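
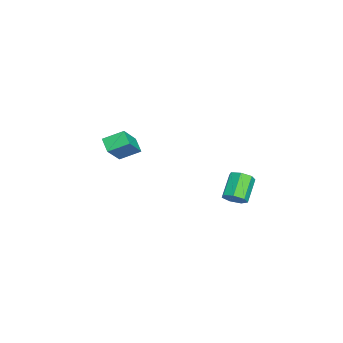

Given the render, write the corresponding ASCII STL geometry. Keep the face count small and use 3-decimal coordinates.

solid 
facet normal 0.770 -0.212 -0.602
outer loop
vertex 4.013 2.579 1.671
vertex 3.584 2.623 1.107
vertex 3.966 3.137 1.414
endloop
endfacet
facet normal 0.634 0.367 0.680
outer loop
vertex 4.013 2.579 1.671
vertex 3.966 3.137 1.414
vertex 2.805 2.913 2.617
endloop
endfacet
facet normal 0.634 0.367 0.680
outer loop
vertex 2.805 2.913 2.617
vertex 3.966 3.137 1.414
vertex 2.758 3.471 2.36
endloop
endfacet
facet normal -0.770 0.212 0.602
outer loop
vertex 2.805 2.913 2.617
vertex 2.758 3.471 2.36
vertex 2.376 2.957 2.053
endloop
endfacet
facet normal 0.770 -0.213 -0.602
outer loop
vertex 3.966 3.137 1.414
vertex 3.584 2.623 1.107
vertex 3.632 3.308 0.926
endloop
endfacet
facet normal 0.336 0.937 0.098
outer loop
vertex 3.966 3.137 1.414
vertex 3.632 3.308 0.926
vertex 2.758 3.471 2.36
endloop
endfacet
facet normal 0.336 0.937 0.098
outer loop
vertex 2.758 3.471 2.36
vertex 3.632 3.308 0.926
vertex 2.424 3.642 1.871
endloop
endfacet
facet normal -0.770 0.214 0.601
outer loop
vertex 2.758 3.471 2.36
vertex 2.424 3.642 1.871
vertex 2.376 2.957 2.053
endloop
endfacet
facet normal 0.769 -0.213 -0.602
outer loop
vertex 3.632 3.308 0.926
vertex 3.584 2.623 1.107
vertex 3.261 2.963 0.574
endloop
endfacet
facet normal -0.215 0.801 -0.558
outer loop
vertex 3.632 3.308 0.926
vertex 3.261 2.963 0.574
vertex 2.424 3.642 1.871
endloop
endfacet
facet normal -0.216 0.801 -0.559
outer loop
vertex 2.424 3.642 1.871
vertex 3.261 2.963 0.574
vertex 2.053 3.297 1.52
endloop
endfacet
facet normal -0.769 0.214 0.602
outer loop
vertex 2.424 3.642 1.871
vertex 2.053 3.297 1.52
vertex 2.376 2.957 2.053
endloop
endfacet
facet normal 0.770 -0.213 -0.602
outer loop
vertex 3.261 2.963 0.574
vertex 3.584 2.623 1.107
vertex 3.134 2.362 0.624
endloop
endfacet
facet normal -0.605 0.062 -0.794
outer loop
vertex 3.261 2.963 0.574
vertex 3.134 2.362 0.624
vertex 2.053 3.297 1.52
endloop
endfacet
facet normal -0.604 0.063 -0.794
outer loop
vertex 2.053 3.297 1.52
vertex 3.134 2.362 0.624
vertex 1.926 2.697 1.569
endloop
endfacet
facet normal -0.770 0.212 0.602
outer loop
vertex 2.053 3.297 1.52
vertex 1.926 2.697 1.569
vertex 2.376 2.957 2.053
endloop
endfacet
facet normal 0.770 -0.213 -0.602
outer loop
vertex 3.134 2.362 0.624
vertex 3.584 2.623 1.107
vertex 3.346 1.958 1.038
endloop
endfacet
facet normal -0.538 -0.724 -0.431
outer loop
vertex 3.134 2.362 0.624
vertex 3.346 1.958 1.038
vertex 1.926 2.697 1.569
endloop
endfacet
facet normal -0.538 -0.723 -0.433
outer loop
vertex 1.926 2.697 1.569
vertex 3.346 1.958 1.038
vertex 2.137 2.292 1.983
endloop
endfacet
facet normal -0.770 0.213 0.601
outer loop
vertex 1.926 2.697 1.569
vertex 2.137 2.292 1.983
vertex 2.376 2.957 2.053
endloop
endfacet
facet normal 0.770 -0.213 -0.602
outer loop
vertex 3.346 1.958 1.038
vertex 3.584 2.623 1.107
vertex 3.737 2.054 1.504
endloop
endfacet
facet normal -0.067 -0.965 0.255
outer loop
vertex 3.346 1.958 1.038
vertex 3.737 2.054 1.504
vertex 2.137 2.292 1.983
endloop
endfacet
facet normal -0.067 -0.965 0.255
outer loop
vertex 2.137 2.292 1.983
vertex 3.737 2.054 1.504
vertex 2.529 2.388 2.449
endloop
endfacet
facet normal -0.769 0.213 0.603
outer loop
vertex 2.137 2.292 1.983
vertex 2.529 2.388 2.449
vertex 2.376 2.957 2.053
endloop
endfacet
facet normal 0.770 -0.213 -0.602
outer loop
vertex 3.737 2.054 1.504
vertex 3.584 2.623 1.107
vertex 4.013 2.579 1.671
endloop
endfacet
facet normal 0.455 -0.478 0.751
outer loop
vertex 3.737 2.054 1.504
vertex 4.013 2.579 1.671
vertex 2.529 2.388 2.449
endloop
endfacet
facet normal 0.455 -0.479 0.750
outer loop
vertex 2.529 2.388 2.449
vertex 4.013 2.579 1.671
vertex 2.805 2.913 2.617
endloop
endfacet
facet normal -0.770 0.212 0.602
outer loop
vertex 2.529 2.388 2.449
vertex 2.805 2.913 2.617
vertex 2.376 2.957 2.053
endloop
endfacet
facet normal -0.648 0.245 -0.721
outer loop
vertex -4.996 -3.263 -0.146
vertex -4.255 -2.889 -0.685
vertex -4.806 -4.477 -0.729
endloop
endfacet
facet normal -0.749 -0.379 0.544
outer loop
vertex -3.445 -4.991 0.785
vertex -4.996 -3.263 -0.146
vertex -4.806 -4.477 -0.729
endloop
endfacet
facet normal -0.649 0.245 -0.721
outer loop
vertex -4.806 -4.477 -0.729
vertex -4.255 -2.889 -0.685
vertex -4.066 -4.103 -1.268
endloop
endfacet
facet normal 0.139 -0.893 -0.428
outer loop
vertex -4.066 -4.103 -1.268
vertex -3.445 -4.991 0.785
vertex -4.806 -4.477 -0.729
endloop
endfacet
facet normal -0.139 0.893 0.428
outer loop
vertex -4.996 -3.263 -0.146
vertex -2.894 -3.403 0.829
vertex -4.255 -2.889 -0.685
endloop
endfacet
facet normal -0.748 -0.378 0.545
outer loop
vertex -3.634 -3.777 1.368
vertex -4.996 -3.263 -0.146
vertex -3.445 -4.991 0.785
endloop
endfacet
facet normal -0.139 0.893 0.428
outer loop
vertex -3.634 -3.777 1.368
vertex -2.894 -3.403 0.829
vertex -4.996 -3.263 -0.146
endloop
endfacet
facet normal 0.749 0.378 -0.545
outer loop
vertex -4.255 -2.889 -0.685
vertex -2.894 -3.403 0.829
vertex -4.066 -4.103 -1.268
endloop
endfacet
facet normal 0.139 -0.893 -0.428
outer loop
vertex -2.704 -4.617 0.246
vertex -3.445 -4.991 0.785
vertex -4.066 -4.103 -1.268
endloop
endfacet
facet normal 0.748 0.379 -0.545
outer loop
vertex -4.066 -4.103 -1.268
vertex -2.894 -3.403 0.829
vertex -2.704 -4.617 0.246
endloop
endfacet
facet normal 0.648 -0.245 0.721
outer loop
vertex -2.704 -4.617 0.246
vertex -3.634 -3.777 1.368
vertex -3.445 -4.991 0.785
endloop
endfacet
facet normal 0.649 -0.245 0.721
outer loop
vertex -2.894 -3.403 0.829
vertex -3.634 -3.777 1.368
vertex -2.704 -4.617 0.246
endloop
endfacet

endsolid


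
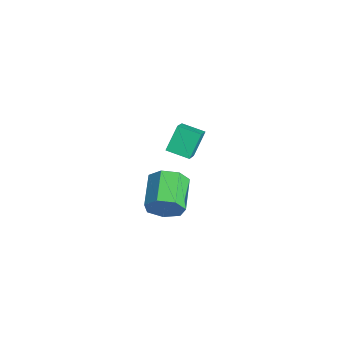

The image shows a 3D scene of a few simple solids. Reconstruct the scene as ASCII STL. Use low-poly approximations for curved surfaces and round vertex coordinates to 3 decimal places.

solid 
facet normal 0.870 -0.386 -0.307
outer loop
vertex 2.81 -3.501 3.18
vertex 2.366 -3.874 2.39
vertex 2.792 -2.998 2.495
endloop
endfacet
facet normal 0.493 0.708 0.507
outer loop
vertex 2.81 -3.501 3.18
vertex 2.792 -2.998 2.495
vertex 1.218 -2.794 3.741
endloop
endfacet
facet normal 0.493 0.706 0.508
outer loop
vertex 1.218 -2.794 3.741
vertex 2.792 -2.998 2.495
vertex 1.201 -2.29 3.056
endloop
endfacet
facet normal -0.870 0.387 0.306
outer loop
vertex 1.218 -2.794 3.741
vertex 1.201 -2.29 3.056
vertex 0.774 -3.166 2.95
endloop
endfacet
facet normal 0.870 -0.387 -0.306
outer loop
vertex 2.792 -2.998 2.495
vertex 2.366 -3.874 2.39
vertex 2.454 -3.154 1.73
endloop
endfacet
facet normal 0.292 0.904 -0.313
outer loop
vertex 2.792 -2.998 2.495
vertex 2.454 -3.154 1.73
vertex 1.201 -2.29 3.056
endloop
endfacet
facet normal 0.291 0.904 -0.313
outer loop
vertex 1.201 -2.29 3.056
vertex 2.454 -3.154 1.73
vertex 0.862 -2.446 2.291
endloop
endfacet
facet normal -0.870 0.387 0.307
outer loop
vertex 1.201 -2.29 3.056
vertex 0.862 -2.446 2.291
vertex 0.774 -3.166 2.95
endloop
endfacet
facet normal 0.870 -0.387 -0.307
outer loop
vertex 2.454 -3.154 1.73
vertex 2.366 -3.874 2.39
vertex 2.049 -3.852 1.463
endloop
endfacet
facet normal -0.130 0.419 -0.898
outer loop
vertex 2.454 -3.154 1.73
vertex 2.049 -3.852 1.463
vertex 0.862 -2.446 2.291
endloop
endfacet
facet normal -0.130 0.420 -0.898
outer loop
vertex 0.862 -2.446 2.291
vertex 2.049 -3.852 1.463
vertex 0.457 -3.145 2.023
endloop
endfacet
facet normal -0.870 0.387 0.306
outer loop
vertex 0.862 -2.446 2.291
vertex 0.457 -3.145 2.023
vertex 0.774 -3.166 2.95
endloop
endfacet
facet normal 0.870 -0.386 -0.307
outer loop
vertex 2.049 -3.852 1.463
vertex 2.366 -3.874 2.39
vertex 1.883 -4.567 1.893
endloop
endfacet
facet normal -0.453 -0.380 -0.807
outer loop
vertex 2.049 -3.852 1.463
vertex 1.883 -4.567 1.893
vertex 0.457 -3.145 2.023
endloop
endfacet
facet normal -0.453 -0.381 -0.806
outer loop
vertex 0.457 -3.145 2.023
vertex 1.883 -4.567 1.893
vertex 0.291 -3.859 2.454
endloop
endfacet
facet normal -0.870 0.387 0.306
outer loop
vertex 0.457 -3.145 2.023
vertex 0.291 -3.859 2.454
vertex 0.774 -3.166 2.95
endloop
endfacet
facet normal 0.870 -0.387 -0.306
outer loop
vertex 1.883 -4.567 1.893
vertex 2.366 -3.874 2.39
vertex 2.08 -4.759 2.697
endloop
endfacet
facet normal -0.435 -0.894 -0.107
outer loop
vertex 1.883 -4.567 1.893
vertex 2.08 -4.759 2.697
vertex 0.291 -3.859 2.454
endloop
endfacet
facet normal -0.435 -0.894 -0.107
outer loop
vertex 0.291 -3.859 2.454
vertex 2.08 -4.759 2.697
vertex 0.489 -4.052 3.258
endloop
endfacet
facet normal -0.870 0.386 0.307
outer loop
vertex 0.291 -3.859 2.454
vertex 0.489 -4.052 3.258
vertex 0.774 -3.166 2.95
endloop
endfacet
facet normal 0.870 -0.387 -0.306
outer loop
vertex 2.08 -4.759 2.697
vertex 2.366 -3.874 2.39
vertex 2.493 -4.285 3.27
endloop
endfacet
facet normal -0.089 -0.735 0.672
outer loop
vertex 2.08 -4.759 2.697
vertex 2.493 -4.285 3.27
vertex 0.489 -4.052 3.258
endloop
endfacet
facet normal -0.089 -0.735 0.672
outer loop
vertex 0.489 -4.052 3.258
vertex 2.493 -4.285 3.27
vertex 0.901 -3.578 3.831
endloop
endfacet
facet normal -0.870 0.386 0.306
outer loop
vertex 0.489 -4.052 3.258
vertex 0.901 -3.578 3.831
vertex 0.774 -3.166 2.95
endloop
endfacet
facet normal 0.870 -0.387 -0.306
outer loop
vertex 2.493 -4.285 3.27
vertex 2.366 -3.874 2.39
vertex 2.81 -3.501 3.18
endloop
endfacet
facet normal 0.323 -0.022 0.946
outer loop
vertex 2.493 -4.285 3.27
vertex 2.81 -3.501 3.18
vertex 0.901 -3.578 3.831
endloop
endfacet
facet normal 0.323 -0.022 0.946
outer loop
vertex 0.901 -3.578 3.831
vertex 2.81 -3.501 3.18
vertex 1.218 -2.794 3.741
endloop
endfacet
facet normal -0.870 0.387 0.306
outer loop
vertex 0.901 -3.578 3.831
vertex 1.218 -2.794 3.741
vertex 0.774 -3.166 2.95
endloop
endfacet
facet normal -0.383 0.520 0.764
outer loop
vertex -3.974 -1.199 2.203
vertex -3.22 -0.22 1.914
vertex -5.17 -0.58 1.182
endloop
endfacet
facet normal -0.594 -0.772 0.227
outer loop
vertex -4.58 -1.38 0.006
vertex -3.974 -1.199 2.203
vertex -5.17 -0.58 1.182
endloop
endfacet
facet normal -0.383 0.520 0.764
outer loop
vertex -5.17 -0.58 1.182
vertex -3.22 -0.22 1.914
vertex -4.415 0.4 0.893
endloop
endfacet
facet normal -0.707 0.367 -0.604
outer loop
vertex -4.415 0.4 0.893
vertex -4.58 -1.38 0.006
vertex -5.17 -0.58 1.182
endloop
endfacet
facet normal 0.707 -0.367 0.604
outer loop
vertex -3.974 -1.199 2.203
vertex -2.63 -1.02 0.738
vertex -3.22 -0.22 1.914
endloop
endfacet
facet normal -0.595 -0.771 0.228
outer loop
vertex -3.385 -2.0 1.027
vertex -3.974 -1.199 2.203
vertex -4.58 -1.38 0.006
endloop
endfacet
facet normal 0.707 -0.367 0.604
outer loop
vertex -3.385 -2.0 1.027
vertex -2.63 -1.02 0.738
vertex -3.974 -1.199 2.203
endloop
endfacet
facet normal 0.594 0.772 -0.227
outer loop
vertex -3.22 -0.22 1.914
vertex -2.63 -1.02 0.738
vertex -4.415 0.4 0.893
endloop
endfacet
facet normal -0.708 0.367 -0.604
outer loop
vertex -3.826 -0.401 -0.283
vertex -4.58 -1.38 0.006
vertex -4.415 0.4 0.893
endloop
endfacet
facet normal 0.594 0.772 -0.228
outer loop
vertex -4.415 0.4 0.893
vertex -2.63 -1.02 0.738
vertex -3.826 -0.401 -0.283
endloop
endfacet
facet normal 0.383 -0.520 -0.764
outer loop
vertex -3.826 -0.401 -0.283
vertex -3.385 -2.0 1.027
vertex -4.58 -1.38 0.006
endloop
endfacet
facet normal 0.383 -0.520 -0.764
outer loop
vertex -2.63 -1.02 0.738
vertex -3.385 -2.0 1.027
vertex -3.826 -0.401 -0.283
endloop
endfacet

endsolid


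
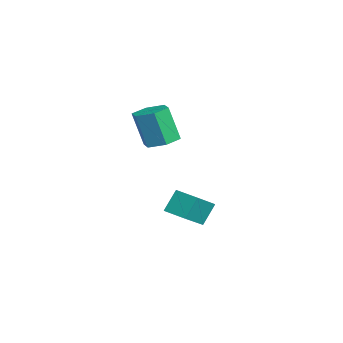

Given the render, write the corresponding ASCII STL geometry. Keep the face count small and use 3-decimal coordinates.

solid 
facet normal -0.752 -0.648 0.117
outer loop
vertex -2.745 -2.211 -2.056
vertex -3.954 -1.019 -3.223
vertex -2.299 -2.949 -3.272
endloop
endfacet
facet normal 0.587 -0.578 0.566
outer loop
vertex -1.246 -2.041 -3.437
vertex -2.745 -2.211 -2.056
vertex -2.299 -2.949 -3.272
endloop
endfacet
facet normal -0.752 -0.648 0.117
outer loop
vertex -2.299 -2.949 -3.272
vertex -3.954 -1.019 -3.223
vertex -3.508 -1.757 -4.439
endloop
endfacet
facet normal 0.299 -0.495 -0.816
outer loop
vertex -3.508 -1.757 -4.439
vertex -1.246 -2.041 -3.437
vertex -2.299 -2.949 -3.272
endloop
endfacet
facet normal -0.299 0.495 0.816
outer loop
vertex -2.745 -2.211 -2.056
vertex -2.901 -0.111 -3.388
vertex -3.954 -1.019 -3.223
endloop
endfacet
facet normal 0.587 -0.578 0.566
outer loop
vertex -1.692 -1.303 -2.221
vertex -2.745 -2.211 -2.056
vertex -1.246 -2.041 -3.437
endloop
endfacet
facet normal -0.299 0.495 0.816
outer loop
vertex -1.692 -1.303 -2.221
vertex -2.901 -0.111 -3.388
vertex -2.745 -2.211 -2.056
endloop
endfacet
facet normal -0.587 0.578 -0.566
outer loop
vertex -3.954 -1.019 -3.223
vertex -2.901 -0.111 -3.388
vertex -3.508 -1.757 -4.439
endloop
endfacet
facet normal 0.299 -0.495 -0.816
outer loop
vertex -2.455 -0.849 -4.604
vertex -1.246 -2.041 -3.437
vertex -3.508 -1.757 -4.439
endloop
endfacet
facet normal -0.587 0.578 -0.566
outer loop
vertex -3.508 -1.757 -4.439
vertex -2.901 -0.111 -3.388
vertex -2.455 -0.849 -4.604
endloop
endfacet
facet normal 0.752 0.648 -0.117
outer loop
vertex -2.455 -0.849 -4.604
vertex -1.692 -1.303 -2.221
vertex -1.246 -2.041 -3.437
endloop
endfacet
facet normal 0.752 0.648 -0.117
outer loop
vertex -2.901 -0.111 -3.388
vertex -1.692 -1.303 -2.221
vertex -2.455 -0.849 -4.604
endloop
endfacet
facet normal 0.191 0.249 -0.949
outer loop
vertex -1.563 -2.959 1.794
vertex -2.563 -2.969 1.59
vertex -2.115 -2.109 1.906
endloop
endfacet
facet normal 0.819 0.493 0.295
outer loop
vertex -1.563 -2.959 1.794
vertex -2.115 -2.109 1.906
vertex -1.978 -3.501 3.854
endloop
endfacet
facet normal 0.819 0.493 0.294
outer loop
vertex -1.978 -3.501 3.854
vertex -2.115 -2.109 1.906
vertex -2.53 -2.65 3.966
endloop
endfacet
facet normal -0.191 -0.249 0.949
outer loop
vertex -1.978 -3.501 3.854
vertex -2.53 -2.65 3.966
vertex -2.977 -3.511 3.65
endloop
endfacet
facet normal 0.191 0.249 -0.949
outer loop
vertex -2.115 -2.109 1.906
vertex -2.563 -2.969 1.59
vertex -3.115 -2.119 1.702
endloop
endfacet
facet normal -0.059 0.968 0.242
outer loop
vertex -2.115 -2.109 1.906
vertex -3.115 -2.119 1.702
vertex -2.53 -2.65 3.966
endloop
endfacet
facet normal -0.059 0.968 0.242
outer loop
vertex -2.53 -2.65 3.966
vertex -3.115 -2.119 1.702
vertex -3.529 -2.66 3.762
endloop
endfacet
facet normal -0.191 -0.249 0.949
outer loop
vertex -2.53 -2.65 3.966
vertex -3.529 -2.66 3.762
vertex -2.977 -3.511 3.65
endloop
endfacet
facet normal 0.191 0.249 -0.949
outer loop
vertex -3.115 -2.119 1.702
vertex -2.563 -2.969 1.59
vertex -3.562 -2.979 1.386
endloop
endfacet
facet normal -0.878 0.475 -0.052
outer loop
vertex -3.115 -2.119 1.702
vertex -3.562 -2.979 1.386
vertex -3.529 -2.66 3.762
endloop
endfacet
facet normal -0.878 0.476 -0.052
outer loop
vertex -3.529 -2.66 3.762
vertex -3.562 -2.979 1.386
vertex -3.977 -3.521 3.446
endloop
endfacet
facet normal -0.191 -0.249 0.949
outer loop
vertex -3.529 -2.66 3.762
vertex -3.977 -3.521 3.446
vertex -2.977 -3.511 3.65
endloop
endfacet
facet normal 0.191 0.249 -0.949
outer loop
vertex -3.562 -2.979 1.386
vertex -2.563 -2.969 1.59
vertex -3.01 -3.83 1.274
endloop
endfacet
facet normal -0.819 -0.492 -0.295
outer loop
vertex -3.562 -2.979 1.386
vertex -3.01 -3.83 1.274
vertex -3.977 -3.521 3.446
endloop
endfacet
facet normal -0.819 -0.493 -0.294
outer loop
vertex -3.977 -3.521 3.446
vertex -3.01 -3.83 1.274
vertex -3.425 -4.371 3.334
endloop
endfacet
facet normal -0.191 -0.249 0.949
outer loop
vertex -3.977 -3.521 3.446
vertex -3.425 -4.371 3.334
vertex -2.977 -3.511 3.65
endloop
endfacet
facet normal 0.191 0.249 -0.949
outer loop
vertex -3.01 -3.83 1.274
vertex -2.563 -2.969 1.59
vertex -2.011 -3.82 1.478
endloop
endfacet
facet normal 0.059 -0.968 -0.242
outer loop
vertex -3.01 -3.83 1.274
vertex -2.011 -3.82 1.478
vertex -3.425 -4.371 3.334
endloop
endfacet
facet normal 0.059 -0.968 -0.242
outer loop
vertex -3.425 -4.371 3.334
vertex -2.011 -3.82 1.478
vertex -2.425 -4.361 3.538
endloop
endfacet
facet normal -0.191 -0.249 0.949
outer loop
vertex -3.425 -4.371 3.334
vertex -2.425 -4.361 3.538
vertex -2.977 -3.511 3.65
endloop
endfacet
facet normal 0.191 0.249 -0.949
outer loop
vertex -2.011 -3.82 1.478
vertex -2.563 -2.969 1.59
vertex -1.563 -2.959 1.794
endloop
endfacet
facet normal 0.878 -0.476 0.052
outer loop
vertex -2.011 -3.82 1.478
vertex -1.563 -2.959 1.794
vertex -2.425 -4.361 3.538
endloop
endfacet
facet normal 0.878 -0.475 0.052
outer loop
vertex -2.425 -4.361 3.538
vertex -1.563 -2.959 1.794
vertex -1.978 -3.501 3.854
endloop
endfacet
facet normal -0.191 -0.249 0.949
outer loop
vertex -2.425 -4.361 3.538
vertex -1.978 -3.501 3.854
vertex -2.977 -3.511 3.65
endloop
endfacet

endsolid


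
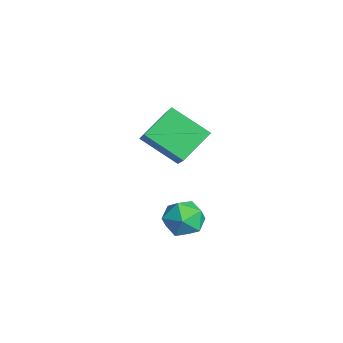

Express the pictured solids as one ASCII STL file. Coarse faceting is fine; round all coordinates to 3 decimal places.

solid 
facet normal -0.139 0.398 0.907
outer loop
vertex -1.97 1.482 -0.933
vertex -1.51 0.912 -0.612
vertex -1.182 1.596 -0.862
endloop
endfacet
facet normal -0.166 0.901 0.402
outer loop
vertex -1.97 1.482 -0.933
vertex -1.182 1.596 -0.862
vertex -1.561 1.823 -1.528
endloop
endfacet
facet normal -0.686 0.725 -0.056
outer loop
vertex -1.97 1.482 -0.933
vertex -1.561 1.823 -1.528
vertex -2.123 1.279 -1.69
endloop
endfacet
facet normal -0.979 0.114 0.167
outer loop
vertex -1.97 1.482 -0.933
vertex -2.123 1.279 -1.69
vertex -2.092 0.716 -1.124
endloop
endfacet
facet normal -0.641 -0.088 0.762
outer loop
vertex -1.97 1.482 -0.933
vertex -2.092 0.716 -1.124
vertex -1.51 0.912 -0.612
endloop
endfacet
facet normal 0.452 0.891 0.047
outer loop
vertex -1.561 1.823 -1.528
vertex -1.182 1.596 -0.862
vertex -0.848 1.464 -1.576
endloop
endfacet
facet normal 0.497 0.077 0.864
outer loop
vertex -1.182 1.596 -0.862
vertex -1.51 0.912 -0.612
vertex -0.817 0.901 -1.01
endloop
endfacet
facet normal -0.315 -0.710 0.630
outer loop
vertex -1.51 0.912 -0.612
vertex -2.092 0.716 -1.124
vertex -1.379 0.357 -1.172
endloop
endfacet
facet normal -0.862 -0.382 -0.333
outer loop
vertex -2.092 0.716 -1.124
vertex -2.123 1.279 -1.69
vertex -1.758 0.584 -1.838
endloop
endfacet
facet normal -0.388 0.608 -0.693
outer loop
vertex -2.123 1.279 -1.69
vertex -1.561 1.823 -1.528
vertex -1.43 1.268 -2.088
endloop
endfacet
facet normal 0.979 -0.114 -0.167
outer loop
vertex -0.97 0.698 -1.767
vertex -0.848 1.464 -1.576
vertex -0.817 0.901 -1.01
endloop
endfacet
facet normal 0.686 -0.725 0.056
outer loop
vertex -0.97 0.698 -1.767
vertex -0.817 0.901 -1.01
vertex -1.379 0.357 -1.172
endloop
endfacet
facet normal 0.166 -0.901 -0.402
outer loop
vertex -0.97 0.698 -1.767
vertex -1.379 0.357 -1.172
vertex -1.758 0.584 -1.838
endloop
endfacet
facet normal 0.139 -0.398 -0.907
outer loop
vertex -0.97 0.698 -1.767
vertex -1.758 0.584 -1.838
vertex -1.43 1.268 -2.088
endloop
endfacet
facet normal 0.641 0.088 -0.762
outer loop
vertex -0.97 0.698 -1.767
vertex -1.43 1.268 -2.088
vertex -0.848 1.464 -1.576
endloop
endfacet
facet normal 0.862 0.382 0.333
outer loop
vertex -0.817 0.901 -1.01
vertex -0.848 1.464 -1.576
vertex -1.182 1.596 -0.862
endloop
endfacet
facet normal 0.388 -0.608 0.693
outer loop
vertex -1.379 0.357 -1.172
vertex -0.817 0.901 -1.01
vertex -1.51 0.912 -0.612
endloop
endfacet
facet normal -0.452 -0.891 -0.047
outer loop
vertex -1.758 0.584 -1.838
vertex -1.379 0.357 -1.172
vertex -2.092 0.716 -1.124
endloop
endfacet
facet normal -0.497 -0.077 -0.864
outer loop
vertex -1.43 1.268 -2.088
vertex -1.758 0.584 -1.838
vertex -2.123 1.279 -1.69
endloop
endfacet
facet normal 0.315 0.710 -0.630
outer loop
vertex -0.848 1.464 -1.576
vertex -1.43 1.268 -2.088
vertex -1.561 1.823 -1.528
endloop
endfacet
facet normal -0.488 -0.684 0.542
outer loop
vertex -1.947 -0.064 2.461
vertex -2.483 0.939 3.243
vertex -3.19 0.041 1.474
endloop
endfacet
facet normal 0.388 -0.727 -0.566
outer loop
vertex -2.417 1.121 0.617
vertex -1.947 -0.064 2.461
vertex -3.19 0.041 1.474
endloop
endfacet
facet normal -0.489 -0.683 0.542
outer loop
vertex -3.19 0.041 1.474
vertex -2.483 0.939 3.243
vertex -3.725 1.045 2.256
endloop
endfacet
facet normal -0.781 0.067 -0.620
outer loop
vertex -3.725 1.045 2.256
vertex -2.417 1.121 0.617
vertex -3.19 0.041 1.474
endloop
endfacet
facet normal 0.781 -0.067 0.621
outer loop
vertex -1.947 -0.064 2.461
vertex -1.71 2.019 2.386
vertex -2.483 0.939 3.243
endloop
endfacet
facet normal 0.388 -0.727 -0.566
outer loop
vertex -1.175 1.015 1.604
vertex -1.947 -0.064 2.461
vertex -2.417 1.121 0.617
endloop
endfacet
facet normal 0.782 -0.067 0.620
outer loop
vertex -1.175 1.015 1.604
vertex -1.71 2.019 2.386
vertex -1.947 -0.064 2.461
endloop
endfacet
facet normal -0.388 0.727 0.566
outer loop
vertex -2.483 0.939 3.243
vertex -1.71 2.019 2.386
vertex -3.725 1.045 2.256
endloop
endfacet
facet normal -0.781 0.066 -0.621
outer loop
vertex -2.953 2.124 1.399
vertex -2.417 1.121 0.617
vertex -3.725 1.045 2.256
endloop
endfacet
facet normal -0.388 0.727 0.566
outer loop
vertex -3.725 1.045 2.256
vertex -1.71 2.019 2.386
vertex -2.953 2.124 1.399
endloop
endfacet
facet normal 0.489 0.684 -0.542
outer loop
vertex -2.953 2.124 1.399
vertex -1.175 1.015 1.604
vertex -2.417 1.121 0.617
endloop
endfacet
facet normal 0.489 0.683 -0.543
outer loop
vertex -1.71 2.019 2.386
vertex -1.175 1.015 1.604
vertex -2.953 2.124 1.399
endloop
endfacet

endsolid


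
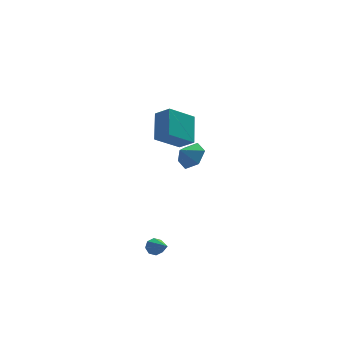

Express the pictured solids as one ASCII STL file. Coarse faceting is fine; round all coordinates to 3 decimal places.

solid 
facet normal -0.535 0.589 -0.606
outer loop
vertex -0.884 1.641 3.919
vertex 0.7 1.882 2.755
vertex -1.427 0.051 2.851
endloop
endfacet
facet normal -0.800 -0.121 0.587
outer loop
vertex -0.78 -0.662 3.585
vertex -0.884 1.641 3.919
vertex -1.427 0.051 2.851
endloop
endfacet
facet normal -0.535 0.589 -0.606
outer loop
vertex -1.427 0.051 2.851
vertex 0.7 1.882 2.755
vertex 0.157 0.292 1.688
endloop
endfacet
facet normal -0.272 -0.799 -0.536
outer loop
vertex 0.157 0.292 1.688
vertex -0.78 -0.662 3.585
vertex -1.427 0.051 2.851
endloop
endfacet
facet normal 0.272 0.799 0.536
outer loop
vertex -0.884 1.641 3.919
vertex 1.347 1.169 3.489
vertex 0.7 1.882 2.755
endloop
endfacet
facet normal -0.800 -0.121 0.588
outer loop
vertex -0.237 0.928 4.652
vertex -0.884 1.641 3.919
vertex -0.78 -0.662 3.585
endloop
endfacet
facet normal 0.272 0.799 0.537
outer loop
vertex -0.237 0.928 4.652
vertex 1.347 1.169 3.489
vertex -0.884 1.641 3.919
endloop
endfacet
facet normal 0.800 0.121 -0.588
outer loop
vertex 0.7 1.882 2.755
vertex 1.347 1.169 3.489
vertex 0.157 0.292 1.688
endloop
endfacet
facet normal -0.273 -0.799 -0.536
outer loop
vertex 0.804 -0.421 2.421
vertex -0.78 -0.662 3.585
vertex 0.157 0.292 1.688
endloop
endfacet
facet normal 0.800 0.122 -0.588
outer loop
vertex 0.157 0.292 1.688
vertex 1.347 1.169 3.489
vertex 0.804 -0.421 2.421
endloop
endfacet
facet normal 0.535 -0.589 0.606
outer loop
vertex 0.804 -0.421 2.421
vertex -0.237 0.928 4.652
vertex -0.78 -0.662 3.585
endloop
endfacet
facet normal 0.534 -0.589 0.606
outer loop
vertex 1.347 1.169 3.489
vertex -0.237 0.928 4.652
vertex 0.804 -0.421 2.421
endloop
endfacet
facet normal -0.121 0.799 -0.590
outer loop
vertex -1.797 -2.988 -4.121
vertex -2.381 -3.019 -4.043
vertex -1.936 -2.747 -3.766
endloop
endfacet
facet normal 0.942 0.056 0.331
outer loop
vertex -1.797 -2.988 -4.121
vertex -1.936 -2.747 -3.766
vertex -2.139 -4.601 -2.877
endloop
endfacet
facet normal -0.123 0.800 -0.588
outer loop
vertex -1.936 -2.747 -3.766
vertex -2.381 -3.019 -4.043
vertex -2.336 -2.666 -3.572
endloop
endfacet
facet normal 0.465 0.341 0.817
outer loop
vertex -1.936 -2.747 -3.766
vertex -2.336 -2.666 -3.572
vertex -2.139 -4.601 -2.877
endloop
endfacet
facet normal -0.122 0.800 -0.588
outer loop
vertex -2.336 -2.666 -3.572
vertex -2.381 -3.019 -4.043
vertex -2.762 -2.791 -3.654
endloop
endfacet
facet normal -0.265 0.302 0.916
outer loop
vertex -2.336 -2.666 -3.572
vertex -2.762 -2.791 -3.654
vertex -2.139 -4.601 -2.877
endloop
endfacet
facet normal -0.122 0.800 -0.588
outer loop
vertex -2.762 -2.791 -3.654
vertex -2.381 -3.019 -4.043
vertex -2.965 -3.05 -3.964
endloop
endfacet
facet normal -0.821 -0.038 0.570
outer loop
vertex -2.762 -2.791 -3.654
vertex -2.965 -3.05 -3.964
vertex -2.139 -4.601 -2.877
endloop
endfacet
facet normal -0.122 0.800 -0.587
outer loop
vertex -2.965 -3.05 -3.964
vertex -2.381 -3.019 -4.043
vertex -2.825 -3.29 -4.32
endloop
endfacet
facet normal -0.876 -0.481 -0.020
outer loop
vertex -2.965 -3.05 -3.964
vertex -2.825 -3.29 -4.32
vertex -2.139 -4.601 -2.877
endloop
endfacet
facet normal -0.120 0.799 -0.589
outer loop
vertex -2.825 -3.29 -4.32
vertex -2.381 -3.019 -4.043
vertex -2.425 -3.372 -4.513
endloop
endfacet
facet normal -0.400 -0.765 -0.505
outer loop
vertex -2.825 -3.29 -4.32
vertex -2.425 -3.372 -4.513
vertex -2.139 -4.601 -2.877
endloop
endfacet
facet normal -0.121 0.799 -0.589
outer loop
vertex -2.425 -3.372 -4.513
vertex -2.381 -3.019 -4.043
vertex -1.999 -3.247 -4.431
endloop
endfacet
facet normal 0.329 -0.726 -0.603
outer loop
vertex -2.425 -3.372 -4.513
vertex -1.999 -3.247 -4.431
vertex -2.139 -4.601 -2.877
endloop
endfacet
facet normal -0.121 0.799 -0.589
outer loop
vertex -1.999 -3.247 -4.431
vertex -2.381 -3.019 -4.043
vertex -1.797 -2.988 -4.121
endloop
endfacet
facet normal 0.887 -0.385 -0.256
outer loop
vertex -1.999 -3.247 -4.431
vertex -1.797 -2.988 -4.121
vertex -2.139 -4.601 -2.877
endloop
endfacet
facet normal 0.711 0.118 -0.693
outer loop
vertex 2.824 3.539 -1.341
vertex 2.134 4.026 -1.965
vertex 2.708 4.58 -1.282
endloop
endfacet
facet normal 0.087 -0.047 0.995
outer loop
vertex 2.824 3.539 -1.341
vertex 2.708 4.58 -1.282
vertex 1.346 3.894 -1.195
endloop
endfacet
facet normal 0.711 0.118 -0.693
outer loop
vertex 2.708 4.58 -1.282
vertex 2.134 4.026 -1.965
vertex 2.018 5.068 -1.906
endloop
endfacet
facet normal -0.256 0.604 0.755
outer loop
vertex 2.708 4.58 -1.282
vertex 2.018 5.068 -1.906
vertex 1.346 3.894 -1.195
endloop
endfacet
facet normal 0.711 0.118 -0.693
outer loop
vertex 2.018 5.068 -1.906
vertex 2.134 4.026 -1.965
vertex 1.445 4.513 -2.588
endloop
endfacet
facet normal -0.794 0.575 0.199
outer loop
vertex 2.018 5.068 -1.906
vertex 1.445 4.513 -2.588
vertex 1.346 3.894 -1.195
endloop
endfacet
facet normal 0.711 0.119 -0.693
outer loop
vertex 1.445 4.513 -2.588
vertex 2.134 4.026 -1.965
vertex 1.561 3.472 -2.648
endloop
endfacet
facet normal -0.988 -0.103 -0.116
outer loop
vertex 1.445 4.513 -2.588
vertex 1.561 3.472 -2.648
vertex 1.346 3.894 -1.195
endloop
endfacet
facet normal 0.711 0.119 -0.693
outer loop
vertex 1.561 3.472 -2.648
vertex 2.134 4.026 -1.965
vertex 2.251 2.984 -2.024
endloop
endfacet
facet normal -0.645 -0.754 0.124
outer loop
vertex 1.561 3.472 -2.648
vertex 2.251 2.984 -2.024
vertex 1.346 3.894 -1.195
endloop
endfacet
facet normal 0.711 0.119 -0.693
outer loop
vertex 2.251 2.984 -2.024
vertex 2.134 4.026 -1.965
vertex 2.824 3.539 -1.341
endloop
endfacet
facet normal -0.107 -0.726 0.680
outer loop
vertex 2.251 2.984 -2.024
vertex 2.824 3.539 -1.341
vertex 1.346 3.894 -1.195
endloop
endfacet

endsolid


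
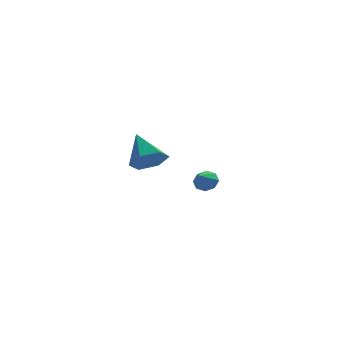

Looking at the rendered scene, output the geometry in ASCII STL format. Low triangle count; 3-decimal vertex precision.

solid 
facet normal 0.407 -0.636 -0.656
outer loop
vertex -1.194 -1.413 0.488
vertex -1.935 -1.729 0.335
vertex -1.66 -1.096 -0.108
endloop
endfacet
facet normal 0.489 0.868 0.079
outer loop
vertex -1.194 -1.413 0.488
vertex -1.66 -1.096 -0.108
vertex -2.585 -0.711 1.385
endloop
endfacet
facet normal 0.406 -0.636 -0.657
outer loop
vertex -1.66 -1.096 -0.108
vertex -1.935 -1.729 0.335
vertex -2.401 -1.412 -0.26
endloop
endfacet
facet normal -0.288 0.869 -0.403
outer loop
vertex -1.66 -1.096 -0.108
vertex -2.401 -1.412 -0.26
vertex -2.585 -0.711 1.385
endloop
endfacet
facet normal 0.406 -0.636 -0.657
outer loop
vertex -2.401 -1.412 -0.26
vertex -1.935 -1.729 0.335
vertex -2.676 -2.045 0.183
endloop
endfacet
facet normal -0.942 0.258 -0.215
outer loop
vertex -2.401 -1.412 -0.26
vertex -2.676 -2.045 0.183
vertex -2.585 -0.711 1.385
endloop
endfacet
facet normal 0.406 -0.636 -0.656
outer loop
vertex -2.676 -2.045 0.183
vertex -1.935 -1.729 0.335
vertex -2.21 -2.362 0.779
endloop
endfacet
facet normal -0.819 -0.352 0.453
outer loop
vertex -2.676 -2.045 0.183
vertex -2.21 -2.362 0.779
vertex -2.585 -0.711 1.385
endloop
endfacet
facet normal 0.406 -0.636 -0.656
outer loop
vertex -2.21 -2.362 0.779
vertex -1.935 -1.729 0.335
vertex -1.469 -2.046 0.931
endloop
endfacet
facet normal -0.041 -0.353 0.935
outer loop
vertex -2.21 -2.362 0.779
vertex -1.469 -2.046 0.931
vertex -2.585 -0.711 1.385
endloop
endfacet
facet normal 0.407 -0.636 -0.656
outer loop
vertex -1.469 -2.046 0.931
vertex -1.935 -1.729 0.335
vertex -1.194 -1.413 0.488
endloop
endfacet
facet normal 0.612 0.257 0.748
outer loop
vertex -1.469 -2.046 0.931
vertex -1.194 -1.413 0.488
vertex -2.585 -0.711 1.385
endloop
endfacet
facet normal 0.228 0.780 -0.583
outer loop
vertex 0.041 4.163 -2.369
vertex -0.349 3.993 -2.749
vertex -0.353 4.335 -2.293
endloop
endfacet
facet normal 0.226 0.089 0.970
outer loop
vertex 0.041 4.163 -2.369
vertex -0.353 4.335 -2.293
vertex -0.591 3.167 -2.131
endloop
endfacet
facet normal 0.229 0.780 -0.583
outer loop
vertex -0.353 4.335 -2.293
vertex -0.349 3.993 -2.749
vertex -0.744 4.307 -2.484
endloop
endfacet
facet normal -0.441 0.211 0.872
outer loop
vertex -0.353 4.335 -2.293
vertex -0.744 4.307 -2.484
vertex -0.591 3.167 -2.131
endloop
endfacet
facet normal 0.228 0.780 -0.583
outer loop
vertex -0.744 4.307 -2.484
vertex -0.349 3.993 -2.749
vertex -0.904 4.095 -2.83
endloop
endfacet
facet normal -0.909 0.007 0.416
outer loop
vertex -0.744 4.307 -2.484
vertex -0.904 4.095 -2.83
vertex -0.591 3.167 -2.131
endloop
endfacet
facet normal 0.228 0.780 -0.583
outer loop
vertex -0.904 4.095 -2.83
vertex -0.349 3.993 -2.749
vertex -0.739 3.823 -3.129
endloop
endfacet
facet normal -0.905 -0.404 -0.132
outer loop
vertex -0.904 4.095 -2.83
vertex -0.739 3.823 -3.129
vertex -0.591 3.167 -2.131
endloop
endfacet
facet normal 0.228 0.780 -0.583
outer loop
vertex -0.739 3.823 -3.129
vertex -0.349 3.993 -2.749
vertex -0.345 3.651 -3.205
endloop
endfacet
facet normal -0.429 -0.783 -0.451
outer loop
vertex -0.739 3.823 -3.129
vertex -0.345 3.651 -3.205
vertex -0.591 3.167 -2.131
endloop
endfacet
facet normal 0.229 0.780 -0.583
outer loop
vertex -0.345 3.651 -3.205
vertex -0.349 3.993 -2.749
vertex 0.046 3.679 -3.014
endloop
endfacet
facet normal 0.237 -0.905 -0.353
outer loop
vertex -0.345 3.651 -3.205
vertex 0.046 3.679 -3.014
vertex -0.591 3.167 -2.131
endloop
endfacet
facet normal 0.228 0.780 -0.583
outer loop
vertex 0.046 3.679 -3.014
vertex -0.349 3.993 -2.749
vertex 0.206 3.891 -2.668
endloop
endfacet
facet normal 0.706 -0.701 0.103
outer loop
vertex 0.046 3.679 -3.014
vertex 0.206 3.891 -2.668
vertex -0.591 3.167 -2.131
endloop
endfacet
facet normal 0.228 0.780 -0.583
outer loop
vertex 0.206 3.891 -2.668
vertex -0.349 3.993 -2.749
vertex 0.041 4.163 -2.369
endloop
endfacet
facet normal 0.702 -0.290 0.651
outer loop
vertex 0.206 3.891 -2.668
vertex 0.041 4.163 -2.369
vertex -0.591 3.167 -2.131
endloop
endfacet

endsolid


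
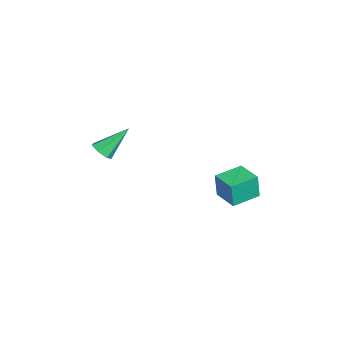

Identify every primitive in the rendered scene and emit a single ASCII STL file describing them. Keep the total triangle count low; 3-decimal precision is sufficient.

solid 
facet normal 0.266 -0.687 -0.676
outer loop
vertex 1.106 -3.22 2.698
vertex 0.528 -3.492 2.747
vertex 0.718 -3.028 2.35
endloop
endfacet
facet normal 0.556 0.813 -0.172
outer loop
vertex 1.106 -3.22 2.698
vertex 0.718 -3.028 2.35
vertex 0.032 -2.208 4.013
endloop
endfacet
facet normal 0.266 -0.687 -0.676
outer loop
vertex 0.718 -3.028 2.35
vertex 0.528 -3.492 2.747
vertex 0.188 -3.185 2.301
endloop
endfacet
facet normal -0.203 0.842 -0.499
outer loop
vertex 0.718 -3.028 2.35
vertex 0.188 -3.185 2.301
vertex 0.032 -2.208 4.013
endloop
endfacet
facet normal 0.266 -0.688 -0.676
outer loop
vertex 0.188 -3.185 2.301
vertex 0.528 -3.492 2.747
vertex -0.086 -3.573 2.588
endloop
endfacet
facet normal -0.870 0.391 -0.302
outer loop
vertex 0.188 -3.185 2.301
vertex -0.086 -3.573 2.588
vertex 0.032 -2.208 4.013
endloop
endfacet
facet normal 0.266 -0.687 -0.677
outer loop
vertex -0.086 -3.573 2.588
vertex 0.528 -3.492 2.747
vertex 0.103 -3.901 2.995
endloop
endfacet
facet normal -0.940 -0.203 0.273
outer loop
vertex -0.086 -3.573 2.588
vertex 0.103 -3.901 2.995
vertex 0.032 -2.208 4.013
endloop
endfacet
facet normal 0.266 -0.686 -0.677
outer loop
vertex 0.103 -3.901 2.995
vertex 0.528 -3.492 2.747
vertex 0.612 -3.921 3.215
endloop
endfacet
facet normal -0.362 -0.492 0.792
outer loop
vertex 0.103 -3.901 2.995
vertex 0.612 -3.921 3.215
vertex 0.032 -2.208 4.013
endloop
endfacet
facet normal 0.265 -0.687 -0.677
outer loop
vertex 0.612 -3.921 3.215
vertex 0.528 -3.492 2.747
vertex 1.059 -3.618 3.083
endloop
endfacet
facet normal 0.430 -0.257 0.865
outer loop
vertex 0.612 -3.921 3.215
vertex 1.059 -3.618 3.083
vertex 0.032 -2.208 4.013
endloop
endfacet
facet normal 0.266 -0.686 -0.677
outer loop
vertex 1.059 -3.618 3.083
vertex 0.528 -3.492 2.747
vertex 1.106 -3.22 2.698
endloop
endfacet
facet normal 0.839 0.323 0.437
outer loop
vertex 1.059 -3.618 3.083
vertex 1.106 -3.22 2.698
vertex 0.032 -2.208 4.013
endloop
endfacet
facet normal -0.542 0.837 0.075
outer loop
vertex 0.231 3.1 1.49
vertex 1.373 3.836 1.529
vertex 0.208 3.207 0.124
endloop
endfacet
facet normal -0.840 -0.542 -0.028
outer loop
vertex 1.027 1.944 0.011
vertex 0.231 3.1 1.49
vertex 0.208 3.207 0.124
endloop
endfacet
facet normal -0.542 0.837 0.075
outer loop
vertex 0.208 3.207 0.124
vertex 1.373 3.836 1.529
vertex 1.351 3.944 0.163
endloop
endfacet
facet normal -0.017 0.078 -0.997
outer loop
vertex 1.351 3.944 0.163
vertex 1.027 1.944 0.011
vertex 0.208 3.207 0.124
endloop
endfacet
facet normal 0.017 -0.078 0.997
outer loop
vertex 0.231 3.1 1.49
vertex 2.192 2.573 1.416
vertex 1.373 3.836 1.529
endloop
endfacet
facet normal -0.840 -0.541 -0.029
outer loop
vertex 1.049 1.836 1.377
vertex 0.231 3.1 1.49
vertex 1.027 1.944 0.011
endloop
endfacet
facet normal 0.017 -0.078 0.997
outer loop
vertex 1.049 1.836 1.377
vertex 2.192 2.573 1.416
vertex 0.231 3.1 1.49
endloop
endfacet
facet normal 0.840 0.542 0.029
outer loop
vertex 1.373 3.836 1.529
vertex 2.192 2.573 1.416
vertex 1.351 3.944 0.163
endloop
endfacet
facet normal -0.017 0.078 -0.997
outer loop
vertex 2.169 2.68 0.05
vertex 1.027 1.944 0.011
vertex 1.351 3.944 0.163
endloop
endfacet
facet normal 0.840 0.541 0.028
outer loop
vertex 1.351 3.944 0.163
vertex 2.192 2.573 1.416
vertex 2.169 2.68 0.05
endloop
endfacet
facet normal 0.542 -0.837 -0.075
outer loop
vertex 2.169 2.68 0.05
vertex 1.049 1.836 1.377
vertex 1.027 1.944 0.011
endloop
endfacet
facet normal 0.542 -0.837 -0.075
outer loop
vertex 2.192 2.573 1.416
vertex 1.049 1.836 1.377
vertex 2.169 2.68 0.05
endloop
endfacet

endsolid


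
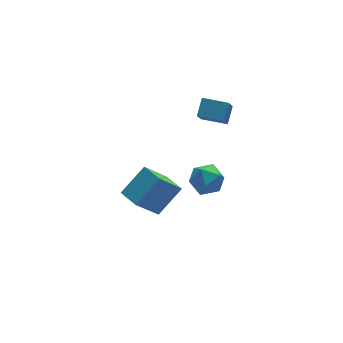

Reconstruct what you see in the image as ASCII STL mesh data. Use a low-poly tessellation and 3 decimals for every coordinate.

solid 
facet normal -0.660 0.456 0.597
outer loop
vertex 2.098 1.926 -3.622
vertex 1.449 1.148 -3.745
vertex 2.127 1.131 -2.983
endloop
endfacet
facet normal 0.009 0.627 0.779
outer loop
vertex 2.098 1.926 -3.622
vertex 2.127 1.131 -2.983
vertex 2.996 1.543 -3.324
endloop
endfacet
facet normal 0.324 0.922 0.211
outer loop
vertex 2.098 1.926 -3.622
vertex 2.996 1.543 -3.324
vertex 2.854 1.815 -4.297
endloop
endfacet
facet normal -0.151 0.934 -0.323
outer loop
vertex 2.098 1.926 -3.622
vertex 2.854 1.815 -4.297
vertex 1.899 1.571 -4.557
endloop
endfacet
facet normal -0.759 0.646 -0.084
outer loop
vertex 2.098 1.926 -3.622
vertex 1.899 1.571 -4.557
vertex 1.449 1.148 -3.745
endloop
endfacet
facet normal 0.356 0.023 0.934
outer loop
vertex 2.996 1.543 -3.324
vertex 2.127 1.131 -2.983
vertex 2.901 0.529 -3.263
endloop
endfacet
facet normal -0.726 -0.253 0.640
outer loop
vertex 2.127 1.131 -2.983
vertex 1.449 1.148 -3.745
vertex 1.946 0.285 -3.523
endloop
endfacet
facet normal -0.885 0.055 -0.462
outer loop
vertex 1.449 1.148 -3.745
vertex 1.899 1.571 -4.557
vertex 1.804 0.557 -4.496
endloop
endfacet
facet normal 0.098 0.520 -0.848
outer loop
vertex 1.899 1.571 -4.557
vertex 2.854 1.815 -4.297
vertex 2.673 0.969 -4.837
endloop
endfacet
facet normal 0.865 0.502 0.014
outer loop
vertex 2.854 1.815 -4.297
vertex 2.996 1.543 -3.324
vertex 3.351 0.952 -4.075
endloop
endfacet
facet normal 0.151 -0.934 0.323
outer loop
vertex 2.702 0.174 -4.198
vertex 2.901 0.529 -3.263
vertex 1.946 0.285 -3.523
endloop
endfacet
facet normal -0.324 -0.922 -0.211
outer loop
vertex 2.702 0.174 -4.198
vertex 1.946 0.285 -3.523
vertex 1.804 0.557 -4.496
endloop
endfacet
facet normal -0.009 -0.627 -0.779
outer loop
vertex 2.702 0.174 -4.198
vertex 1.804 0.557 -4.496
vertex 2.673 0.969 -4.837
endloop
endfacet
facet normal 0.660 -0.456 -0.597
outer loop
vertex 2.702 0.174 -4.198
vertex 2.673 0.969 -4.837
vertex 3.351 0.952 -4.075
endloop
endfacet
facet normal 0.759 -0.646 0.084
outer loop
vertex 2.702 0.174 -4.198
vertex 3.351 0.952 -4.075
vertex 2.901 0.529 -3.263
endloop
endfacet
facet normal -0.098 -0.520 0.848
outer loop
vertex 1.946 0.285 -3.523
vertex 2.901 0.529 -3.263
vertex 2.127 1.131 -2.983
endloop
endfacet
facet normal -0.865 -0.502 -0.014
outer loop
vertex 1.804 0.557 -4.496
vertex 1.946 0.285 -3.523
vertex 1.449 1.148 -3.745
endloop
endfacet
facet normal -0.356 -0.023 -0.934
outer loop
vertex 2.673 0.969 -4.837
vertex 1.804 0.557 -4.496
vertex 1.899 1.571 -4.557
endloop
endfacet
facet normal 0.726 0.253 -0.640
outer loop
vertex 3.351 0.952 -4.075
vertex 2.673 0.969 -4.837
vertex 2.854 1.815 -4.297
endloop
endfacet
facet normal 0.885 -0.055 0.462
outer loop
vertex 2.901 0.529 -3.263
vertex 3.351 0.952 -4.075
vertex 2.996 1.543 -3.324
endloop
endfacet
facet normal -0.749 0.662 0.024
outer loop
vertex 1.35 0.082 2.724
vertex 1.915 0.698 3.391
vertex 1.893 0.735 1.661
endloop
endfacet
facet normal -0.528 -0.576 -0.624
outer loop
vertex 2.905 -0.158 1.629
vertex 1.35 0.082 2.724
vertex 1.893 0.735 1.661
endloop
endfacet
facet normal -0.749 0.662 0.024
outer loop
vertex 1.893 0.735 1.661
vertex 1.915 0.698 3.391
vertex 2.458 1.351 2.329
endloop
endfacet
facet normal 0.399 0.480 -0.781
outer loop
vertex 2.458 1.351 2.329
vertex 2.905 -0.158 1.629
vertex 1.893 0.735 1.661
endloop
endfacet
facet normal -0.399 -0.480 0.781
outer loop
vertex 1.35 0.082 2.724
vertex 2.927 -0.195 3.359
vertex 1.915 0.698 3.391
endloop
endfacet
facet normal -0.528 -0.576 -0.624
outer loop
vertex 2.362 -0.811 2.691
vertex 1.35 0.082 2.724
vertex 2.905 -0.158 1.629
endloop
endfacet
facet normal -0.399 -0.481 0.781
outer loop
vertex 2.362 -0.811 2.691
vertex 2.927 -0.195 3.359
vertex 1.35 0.082 2.724
endloop
endfacet
facet normal 0.528 0.576 0.624
outer loop
vertex 1.915 0.698 3.391
vertex 2.927 -0.195 3.359
vertex 2.458 1.351 2.329
endloop
endfacet
facet normal 0.398 0.480 -0.781
outer loop
vertex 3.47 0.458 2.296
vertex 2.905 -0.158 1.629
vertex 2.458 1.351 2.329
endloop
endfacet
facet normal 0.529 0.576 0.624
outer loop
vertex 2.458 1.351 2.329
vertex 2.927 -0.195 3.359
vertex 3.47 0.458 2.296
endloop
endfacet
facet normal 0.749 -0.662 -0.024
outer loop
vertex 3.47 0.458 2.296
vertex 2.362 -0.811 2.691
vertex 2.905 -0.158 1.629
endloop
endfacet
facet normal 0.749 -0.662 -0.024
outer loop
vertex 2.927 -0.195 3.359
vertex 2.362 -0.811 2.691
vertex 3.47 0.458 2.296
endloop
endfacet
facet normal -0.756 -0.187 -0.627
outer loop
vertex -2.938 -2.183 -0.482
vertex -3.201 -1.012 -0.514
vertex -1.638 -1.934 -2.125
endloop
endfacet
facet normal 0.220 -0.975 0.026
outer loop
vertex -0.239 -1.588 -0.966
vertex -2.938 -2.183 -0.482
vertex -1.638 -1.934 -2.125
endloop
endfacet
facet normal -0.756 -0.188 -0.626
outer loop
vertex -1.638 -1.934 -2.125
vertex -3.201 -1.012 -0.514
vertex -1.902 -0.764 -2.157
endloop
endfacet
facet normal 0.616 0.118 -0.779
outer loop
vertex -1.902 -0.764 -2.157
vertex -0.239 -1.588 -0.966
vertex -1.638 -1.934 -2.125
endloop
endfacet
facet normal -0.616 -0.117 0.779
outer loop
vertex -2.938 -2.183 -0.482
vertex -1.802 -0.666 0.645
vertex -3.201 -1.012 -0.514
endloop
endfacet
facet normal 0.220 -0.975 0.027
outer loop
vertex -1.538 -1.836 0.677
vertex -2.938 -2.183 -0.482
vertex -0.239 -1.588 -0.966
endloop
endfacet
facet normal -0.616 -0.118 0.779
outer loop
vertex -1.538 -1.836 0.677
vertex -1.802 -0.666 0.645
vertex -2.938 -2.183 -0.482
endloop
endfacet
facet normal -0.219 0.975 -0.026
outer loop
vertex -3.201 -1.012 -0.514
vertex -1.802 -0.666 0.645
vertex -1.902 -0.764 -2.157
endloop
endfacet
facet normal 0.616 0.117 -0.779
outer loop
vertex -0.502 -0.417 -0.998
vertex -0.239 -1.588 -0.966
vertex -1.902 -0.764 -2.157
endloop
endfacet
facet normal -0.220 0.975 -0.026
outer loop
vertex -1.902 -0.764 -2.157
vertex -1.802 -0.666 0.645
vertex -0.502 -0.417 -0.998
endloop
endfacet
facet normal 0.757 0.187 0.626
outer loop
vertex -0.502 -0.417 -0.998
vertex -1.538 -1.836 0.677
vertex -0.239 -1.588 -0.966
endloop
endfacet
facet normal 0.756 0.188 0.627
outer loop
vertex -1.802 -0.666 0.645
vertex -1.538 -1.836 0.677
vertex -0.502 -0.417 -0.998
endloop
endfacet

endsolid


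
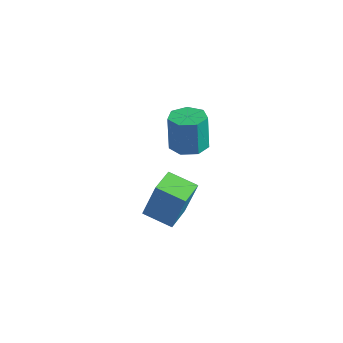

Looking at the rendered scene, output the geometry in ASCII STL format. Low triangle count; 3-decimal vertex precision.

solid 
facet normal -0.924 -0.260 0.280
outer loop
vertex 2.697 2.26 -0.473
vertex 2.248 3.705 -0.613
vertex 2.19 1.909 -2.47
endloop
endfacet
facet normal 0.296 -0.951 0.092
outer loop
vertex 3.632 2.315 -2.907
vertex 2.697 2.26 -0.473
vertex 2.19 1.909 -2.47
endloop
endfacet
facet normal -0.924 -0.260 0.280
outer loop
vertex 2.19 1.909 -2.47
vertex 2.248 3.705 -0.613
vertex 1.741 3.355 -2.61
endloop
endfacet
facet normal -0.242 -0.168 -0.956
outer loop
vertex 1.741 3.355 -2.61
vertex 3.632 2.315 -2.907
vertex 2.19 1.909 -2.47
endloop
endfacet
facet normal 0.242 0.168 0.956
outer loop
vertex 2.697 2.26 -0.473
vertex 3.69 4.111 -1.05
vertex 2.248 3.705 -0.613
endloop
endfacet
facet normal 0.295 -0.951 0.092
outer loop
vertex 4.139 2.665 -0.91
vertex 2.697 2.26 -0.473
vertex 3.632 2.315 -2.907
endloop
endfacet
facet normal 0.242 0.168 0.956
outer loop
vertex 4.139 2.665 -0.91
vertex 3.69 4.111 -1.05
vertex 2.697 2.26 -0.473
endloop
endfacet
facet normal -0.296 0.951 -0.092
outer loop
vertex 2.248 3.705 -0.613
vertex 3.69 4.111 -1.05
vertex 1.741 3.355 -2.61
endloop
endfacet
facet normal -0.242 -0.168 -0.956
outer loop
vertex 3.183 3.76 -3.047
vertex 3.632 2.315 -2.907
vertex 1.741 3.355 -2.61
endloop
endfacet
facet normal -0.295 0.951 -0.092
outer loop
vertex 1.741 3.355 -2.61
vertex 3.69 4.111 -1.05
vertex 3.183 3.76 -3.047
endloop
endfacet
facet normal 0.924 0.260 -0.280
outer loop
vertex 3.183 3.76 -3.047
vertex 4.139 2.665 -0.91
vertex 3.632 2.315 -2.907
endloop
endfacet
facet normal 0.924 0.260 -0.280
outer loop
vertex 3.69 4.111 -1.05
vertex 4.139 2.665 -0.91
vertex 3.183 3.76 -3.047
endloop
endfacet
facet normal 0.112 -0.079 -0.991
outer loop
vertex 4.662 2.908 2.702
vertex 3.824 3.266 2.579
vertex 4.631 3.703 2.635
endloop
endfacet
facet normal 0.993 0.048 0.108
outer loop
vertex 4.662 2.908 2.702
vertex 4.631 3.703 2.635
vertex 4.455 3.055 4.544
endloop
endfacet
facet normal 0.993 0.048 0.108
outer loop
vertex 4.455 3.055 4.544
vertex 4.631 3.703 2.635
vertex 4.424 3.85 4.477
endloop
endfacet
facet normal -0.111 0.079 0.991
outer loop
vertex 4.455 3.055 4.544
vertex 4.424 3.85 4.477
vertex 3.616 3.414 4.421
endloop
endfacet
facet normal 0.112 -0.079 -0.991
outer loop
vertex 4.631 3.703 2.635
vertex 3.824 3.266 2.579
vertex 3.993 4.169 2.526
endloop
endfacet
facet normal 0.590 0.808 0.002
outer loop
vertex 4.631 3.703 2.635
vertex 3.993 4.169 2.526
vertex 4.424 3.85 4.477
endloop
endfacet
facet normal 0.589 0.808 0.002
outer loop
vertex 4.424 3.85 4.477
vertex 3.993 4.169 2.526
vertex 3.785 4.316 4.368
endloop
endfacet
facet normal -0.111 0.079 0.991
outer loop
vertex 4.424 3.85 4.477
vertex 3.785 4.316 4.368
vertex 3.616 3.414 4.421
endloop
endfacet
facet normal 0.111 -0.079 -0.991
outer loop
vertex 3.993 4.169 2.526
vertex 3.824 3.266 2.579
vertex 3.227 3.956 2.457
endloop
endfacet
facet normal -0.258 0.960 -0.106
outer loop
vertex 3.993 4.169 2.526
vertex 3.227 3.956 2.457
vertex 3.785 4.316 4.368
endloop
endfacet
facet normal -0.258 0.960 -0.106
outer loop
vertex 3.785 4.316 4.368
vertex 3.227 3.956 2.457
vertex 3.019 4.103 4.299
endloop
endfacet
facet normal -0.111 0.079 0.991
outer loop
vertex 3.785 4.316 4.368
vertex 3.019 4.103 4.299
vertex 3.616 3.414 4.421
endloop
endfacet
facet normal 0.112 -0.078 -0.991
outer loop
vertex 3.227 3.956 2.457
vertex 3.824 3.266 2.579
vertex 2.91 3.223 2.479
endloop
endfacet
facet normal -0.911 0.390 -0.134
outer loop
vertex 3.227 3.956 2.457
vertex 2.91 3.223 2.479
vertex 3.019 4.103 4.299
endloop
endfacet
facet normal -0.912 0.389 -0.133
outer loop
vertex 3.019 4.103 4.299
vertex 2.91 3.223 2.479
vertex 2.703 3.37 4.322
endloop
endfacet
facet normal -0.111 0.079 0.991
outer loop
vertex 3.019 4.103 4.299
vertex 2.703 3.37 4.322
vertex 3.616 3.414 4.421
endloop
endfacet
facet normal 0.112 -0.079 -0.991
outer loop
vertex 2.91 3.223 2.479
vertex 3.824 3.266 2.579
vertex 3.281 2.523 2.577
endloop
endfacet
facet normal -0.878 -0.474 -0.061
outer loop
vertex 2.91 3.223 2.479
vertex 3.281 2.523 2.577
vertex 2.703 3.37 4.322
endloop
endfacet
facet normal -0.878 -0.474 -0.061
outer loop
vertex 2.703 3.37 4.322
vertex 3.281 2.523 2.577
vertex 3.074 2.67 4.42
endloop
endfacet
facet normal -0.111 0.080 0.991
outer loop
vertex 2.703 3.37 4.322
vertex 3.074 2.67 4.42
vertex 3.616 3.414 4.421
endloop
endfacet
facet normal 0.112 -0.079 -0.991
outer loop
vertex 3.281 2.523 2.577
vertex 3.824 3.266 2.579
vertex 4.061 2.383 2.676
endloop
endfacet
facet normal -0.183 -0.981 0.058
outer loop
vertex 3.281 2.523 2.577
vertex 4.061 2.383 2.676
vertex 3.074 2.67 4.42
endloop
endfacet
facet normal -0.183 -0.981 0.058
outer loop
vertex 3.074 2.67 4.42
vertex 4.061 2.383 2.676
vertex 3.854 2.53 4.519
endloop
endfacet
facet normal -0.111 0.080 0.991
outer loop
vertex 3.074 2.67 4.42
vertex 3.854 2.53 4.519
vertex 3.616 3.414 4.421
endloop
endfacet
facet normal 0.112 -0.079 -0.991
outer loop
vertex 4.061 2.383 2.676
vertex 3.824 3.266 2.579
vertex 4.662 2.908 2.702
endloop
endfacet
facet normal 0.649 -0.749 0.133
outer loop
vertex 4.061 2.383 2.676
vertex 4.662 2.908 2.702
vertex 3.854 2.53 4.519
endloop
endfacet
facet normal 0.649 -0.749 0.133
outer loop
vertex 3.854 2.53 4.519
vertex 4.662 2.908 2.702
vertex 4.455 3.055 4.544
endloop
endfacet
facet normal -0.111 0.080 0.991
outer loop
vertex 3.854 2.53 4.519
vertex 4.455 3.055 4.544
vertex 3.616 3.414 4.421
endloop
endfacet

endsolid


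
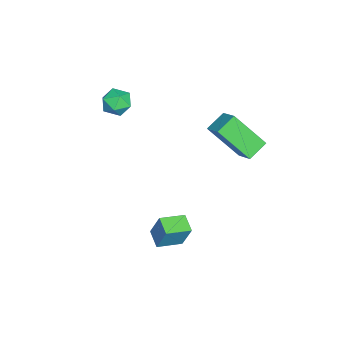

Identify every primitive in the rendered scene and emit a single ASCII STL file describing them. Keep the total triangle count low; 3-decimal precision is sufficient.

solid 
facet normal -0.673 -0.542 -0.504
outer loop
vertex -1.184 2.372 1.976
vertex -1.165 3.843 0.367
vertex -0.355 1.811 1.473
endloop
endfacet
facet normal -0.009 -0.675 0.738
outer loop
vertex 0.445 2.457 2.073
vertex -1.184 2.372 1.976
vertex -0.355 1.811 1.473
endloop
endfacet
facet normal -0.672 -0.542 -0.504
outer loop
vertex -0.355 1.811 1.473
vertex -1.165 3.843 0.367
vertex -0.336 3.283 -0.136
endloop
endfacet
facet normal 0.741 -0.500 -0.449
outer loop
vertex -0.336 3.283 -0.136
vertex 0.445 2.457 2.073
vertex -0.355 1.811 1.473
endloop
endfacet
facet normal -0.741 0.500 0.449
outer loop
vertex -1.184 2.372 1.976
vertex -0.365 4.489 0.967
vertex -1.165 3.843 0.367
endloop
endfacet
facet normal -0.009 -0.675 0.738
outer loop
vertex -0.384 3.017 2.576
vertex -1.184 2.372 1.976
vertex 0.445 2.457 2.073
endloop
endfacet
facet normal -0.740 0.500 0.449
outer loop
vertex -0.384 3.017 2.576
vertex -0.365 4.489 0.967
vertex -1.184 2.372 1.976
endloop
endfacet
facet normal 0.008 0.675 -0.738
outer loop
vertex -1.165 3.843 0.367
vertex -0.365 4.489 0.967
vertex -0.336 3.283 -0.136
endloop
endfacet
facet normal 0.740 -0.501 -0.449
outer loop
vertex 0.464 3.928 0.464
vertex 0.445 2.457 2.073
vertex -0.336 3.283 -0.136
endloop
endfacet
facet normal 0.009 0.675 -0.738
outer loop
vertex -0.336 3.283 -0.136
vertex -0.365 4.489 0.967
vertex 0.464 3.928 0.464
endloop
endfacet
facet normal 0.672 0.542 0.504
outer loop
vertex 0.464 3.928 0.464
vertex -0.384 3.017 2.576
vertex 0.445 2.457 2.073
endloop
endfacet
facet normal 0.673 0.542 0.504
outer loop
vertex -0.365 4.489 0.967
vertex -0.384 3.017 2.576
vertex 0.464 3.928 0.464
endloop
endfacet
facet normal -0.298 0.954 0.001
outer loop
vertex 0.09 -1.588 2.846
vertex 0.021 -1.61 3.632
vertex 0.705 -1.396 3.302
endloop
endfacet
facet normal 0.145 0.827 -0.544
outer loop
vertex 0.09 -1.588 2.846
vertex 0.705 -1.396 3.302
vertex 0.814 -1.838 2.659
endloop
endfacet
facet normal -0.138 0.305 -0.942
outer loop
vertex 0.09 -1.588 2.846
vertex 0.814 -1.838 2.659
vertex 0.198 -2.326 2.591
endloop
endfacet
facet normal -0.757 0.112 -0.644
outer loop
vertex 0.09 -1.588 2.846
vertex 0.198 -2.326 2.591
vertex -0.292 -2.185 3.192
endloop
endfacet
facet normal -0.856 0.513 -0.061
outer loop
vertex 0.09 -1.588 2.846
vertex -0.292 -2.185 3.192
vertex 0.021 -1.61 3.632
endloop
endfacet
facet normal 0.761 0.587 -0.275
outer loop
vertex 0.814 -1.838 2.659
vertex 0.705 -1.396 3.302
vertex 1.192 -2.015 3.328
endloop
endfacet
facet normal 0.044 0.794 0.606
outer loop
vertex 0.705 -1.396 3.302
vertex 0.021 -1.61 3.632
vertex 0.702 -1.874 3.929
endloop
endfacet
facet normal -0.859 0.080 0.506
outer loop
vertex 0.021 -1.61 3.632
vertex -0.292 -2.185 3.192
vertex 0.086 -2.362 3.861
endloop
endfacet
facet normal -0.698 -0.568 -0.436
outer loop
vertex -0.292 -2.185 3.192
vertex 0.198 -2.326 2.591
vertex 0.195 -2.804 3.218
endloop
endfacet
facet normal 0.302 -0.254 -0.919
outer loop
vertex 0.198 -2.326 2.591
vertex 0.814 -1.838 2.659
vertex 0.879 -2.59 2.888
endloop
endfacet
facet normal 0.757 -0.112 0.644
outer loop
vertex 0.81 -2.612 3.674
vertex 1.192 -2.015 3.328
vertex 0.702 -1.874 3.929
endloop
endfacet
facet normal 0.138 -0.305 0.942
outer loop
vertex 0.81 -2.612 3.674
vertex 0.702 -1.874 3.929
vertex 0.086 -2.362 3.861
endloop
endfacet
facet normal -0.145 -0.827 0.544
outer loop
vertex 0.81 -2.612 3.674
vertex 0.086 -2.362 3.861
vertex 0.195 -2.804 3.218
endloop
endfacet
facet normal 0.298 -0.954 -0.001
outer loop
vertex 0.81 -2.612 3.674
vertex 0.195 -2.804 3.218
vertex 0.879 -2.59 2.888
endloop
endfacet
facet normal 0.856 -0.513 0.061
outer loop
vertex 0.81 -2.612 3.674
vertex 0.879 -2.59 2.888
vertex 1.192 -2.015 3.328
endloop
endfacet
facet normal 0.698 0.568 0.436
outer loop
vertex 0.702 -1.874 3.929
vertex 1.192 -2.015 3.328
vertex 0.705 -1.396 3.302
endloop
endfacet
facet normal -0.302 0.254 0.919
outer loop
vertex 0.086 -2.362 3.861
vertex 0.702 -1.874 3.929
vertex 0.021 -1.61 3.632
endloop
endfacet
facet normal -0.761 -0.587 0.275
outer loop
vertex 0.195 -2.804 3.218
vertex 0.086 -2.362 3.861
vertex -0.292 -2.185 3.192
endloop
endfacet
facet normal -0.044 -0.794 -0.606
outer loop
vertex 0.879 -2.59 2.888
vertex 0.195 -2.804 3.218
vertex 0.198 -2.326 2.591
endloop
endfacet
facet normal 0.859 -0.080 -0.506
outer loop
vertex 1.192 -2.015 3.328
vertex 0.879 -2.59 2.888
vertex 0.814 -1.838 2.659
endloop
endfacet
facet normal -0.576 0.794 -0.194
outer loop
vertex 2.848 1.543 -1.861
vertex 3.594 2.011 -2.16
vertex 2.631 1.073 -3.141
endloop
endfacet
facet normal -0.802 -0.504 0.321
outer loop
vertex 3.346 0.089 -2.9
vertex 2.848 1.543 -1.861
vertex 2.631 1.073 -3.141
endloop
endfacet
facet normal -0.576 0.794 -0.193
outer loop
vertex 2.631 1.073 -3.141
vertex 3.594 2.011 -2.16
vertex 3.377 1.542 -3.439
endloop
endfacet
facet normal -0.156 -0.341 -0.927
outer loop
vertex 3.377 1.542 -3.439
vertex 3.346 0.089 -2.9
vertex 2.631 1.073 -3.141
endloop
endfacet
facet normal 0.157 0.341 0.927
outer loop
vertex 2.848 1.543 -1.861
vertex 4.309 1.027 -1.919
vertex 3.594 2.011 -2.16
endloop
endfacet
facet normal -0.802 -0.504 0.321
outer loop
vertex 3.563 0.558 -1.621
vertex 2.848 1.543 -1.861
vertex 3.346 0.089 -2.9
endloop
endfacet
facet normal 0.157 0.340 0.927
outer loop
vertex 3.563 0.558 -1.621
vertex 4.309 1.027 -1.919
vertex 2.848 1.543 -1.861
endloop
endfacet
facet normal 0.802 0.504 -0.321
outer loop
vertex 3.594 2.011 -2.16
vertex 4.309 1.027 -1.919
vertex 3.377 1.542 -3.439
endloop
endfacet
facet normal -0.158 -0.340 -0.927
outer loop
vertex 4.092 0.557 -3.199
vertex 3.346 0.089 -2.9
vertex 3.377 1.542 -3.439
endloop
endfacet
facet normal 0.802 0.504 -0.321
outer loop
vertex 3.377 1.542 -3.439
vertex 4.309 1.027 -1.919
vertex 4.092 0.557 -3.199
endloop
endfacet
facet normal 0.576 -0.794 0.194
outer loop
vertex 4.092 0.557 -3.199
vertex 3.563 0.558 -1.621
vertex 3.346 0.089 -2.9
endloop
endfacet
facet normal 0.576 -0.794 0.194
outer loop
vertex 4.309 1.027 -1.919
vertex 3.563 0.558 -1.621
vertex 4.092 0.557 -3.199
endloop
endfacet

endsolid


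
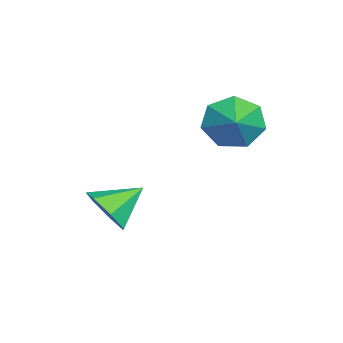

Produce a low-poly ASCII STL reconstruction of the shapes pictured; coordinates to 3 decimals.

solid 
facet normal 0.493 -0.708 -0.506
outer loop
vertex 0.006 0.328 1.516
vertex -0.77 0.041 1.161
vertex -0.203 0.664 0.842
endloop
endfacet
facet normal 0.464 0.842 0.276
outer loop
vertex 0.006 0.328 1.516
vertex -0.203 0.664 0.842
vertex -1.45 1.019 1.859
endloop
endfacet
facet normal 0.493 -0.708 -0.506
outer loop
vertex -0.203 0.664 0.842
vertex -0.77 0.041 1.161
vertex -0.839 0.531 0.409
endloop
endfacet
facet normal 0.015 0.950 -0.313
outer loop
vertex -0.203 0.664 0.842
vertex -0.839 0.531 0.409
vertex -1.45 1.019 1.859
endloop
endfacet
facet normal 0.493 -0.708 -0.506
outer loop
vertex -0.839 0.531 0.409
vertex -0.77 0.041 1.161
vertex -1.423 0.029 0.542
endloop
endfacet
facet normal -0.634 0.612 -0.473
outer loop
vertex -0.839 0.531 0.409
vertex -1.423 0.029 0.542
vertex -1.45 1.019 1.859
endloop
endfacet
facet normal 0.493 -0.708 -0.506
outer loop
vertex -1.423 0.029 0.542
vertex -0.77 0.041 1.161
vertex -1.515 -0.463 1.141
endloop
endfacet
facet normal -0.993 0.084 -0.084
outer loop
vertex -1.423 0.029 0.542
vertex -1.515 -0.463 1.141
vertex -1.45 1.019 1.859
endloop
endfacet
facet normal 0.493 -0.708 -0.506
outer loop
vertex -1.515 -0.463 1.141
vertex -0.77 0.041 1.161
vertex -1.046 -0.575 1.755
endloop
endfacet
facet normal -0.792 -0.237 0.562
outer loop
vertex -1.515 -0.463 1.141
vertex -1.046 -0.575 1.755
vertex -1.45 1.019 1.859
endloop
endfacet
facet normal 0.493 -0.708 -0.505
outer loop
vertex -1.046 -0.575 1.755
vertex -0.77 0.041 1.161
vertex -0.369 -0.223 1.922
endloop
endfacet
facet normal -0.184 -0.110 0.977
outer loop
vertex -1.046 -0.575 1.755
vertex -0.369 -0.223 1.922
vertex -1.45 1.019 1.859
endloop
endfacet
facet normal 0.493 -0.708 -0.505
outer loop
vertex -0.369 -0.223 1.922
vertex -0.77 0.041 1.161
vertex 0.006 0.328 1.516
endloop
endfacet
facet normal 0.376 0.370 0.850
outer loop
vertex -0.369 -0.223 1.922
vertex 0.006 0.328 1.516
vertex -1.45 1.019 1.859
endloop
endfacet
facet normal -0.888 -0.155 -0.433
outer loop
vertex -3.834 3.779 2.518
vertex -4.156 3.315 3.344
vertex -4.212 4.287 3.112
endloop
endfacet
facet normal 0.644 0.733 -0.217
outer loop
vertex -3.834 3.779 2.518
vertex -4.212 4.287 3.112
vertex -3.064 3.505 3.876
endloop
endfacet
facet normal -0.889 -0.154 -0.432
outer loop
vertex -4.212 4.287 3.112
vertex -4.156 3.315 3.344
vertex -4.547 4.063 3.881
endloop
endfacet
facet normal 0.325 0.860 0.392
outer loop
vertex -4.212 4.287 3.112
vertex -4.547 4.063 3.881
vertex -3.064 3.505 3.876
endloop
endfacet
facet normal -0.888 -0.154 -0.433
outer loop
vertex -4.547 4.063 3.881
vertex -4.156 3.315 3.344
vertex -4.588 3.276 4.245
endloop
endfacet
facet normal 0.157 0.408 0.900
outer loop
vertex -4.547 4.063 3.881
vertex -4.588 3.276 4.245
vertex -3.064 3.505 3.876
endloop
endfacet
facet normal -0.888 -0.153 -0.433
outer loop
vertex -4.588 3.276 4.245
vertex -4.156 3.315 3.344
vertex -4.304 2.519 3.93
endloop
endfacet
facet normal 0.266 -0.284 0.921
outer loop
vertex -4.588 3.276 4.245
vertex -4.304 2.519 3.93
vertex -3.064 3.505 3.876
endloop
endfacet
facet normal -0.888 -0.154 -0.433
outer loop
vertex -4.304 2.519 3.93
vertex -4.156 3.315 3.344
vertex -3.908 2.362 3.174
endloop
endfacet
facet normal 0.570 -0.692 0.442
outer loop
vertex -4.304 2.519 3.93
vertex -3.908 2.362 3.174
vertex -3.064 3.505 3.876
endloop
endfacet
facet normal -0.888 -0.154 -0.433
outer loop
vertex -3.908 2.362 3.174
vertex -4.156 3.315 3.344
vertex -3.699 2.922 2.546
endloop
endfacet
facet normal 0.841 -0.512 -0.177
outer loop
vertex -3.908 2.362 3.174
vertex -3.699 2.922 2.546
vertex -3.064 3.505 3.876
endloop
endfacet
facet normal -0.888 -0.154 -0.433
outer loop
vertex -3.699 2.922 2.546
vertex -4.156 3.315 3.344
vertex -3.834 3.779 2.518
endloop
endfacet
facet normal 0.874 0.122 -0.471
outer loop
vertex -3.699 2.922 2.546
vertex -3.834 3.779 2.518
vertex -3.064 3.505 3.876
endloop
endfacet

endsolid


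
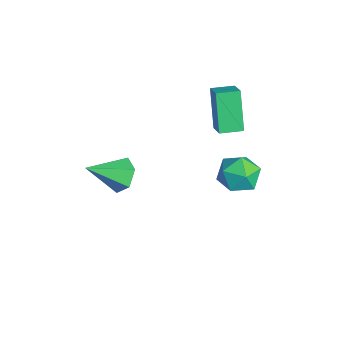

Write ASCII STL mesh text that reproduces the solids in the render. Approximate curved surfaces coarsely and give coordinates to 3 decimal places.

solid 
facet normal -0.008 0.829 -0.559
outer loop
vertex -1.186 -1.106 -3.002
vertex -1.688 -0.719 -2.42
vertex -0.832 -0.666 -2.354
endloop
endfacet
facet normal 0.849 -0.516 -0.113
outer loop
vertex -1.186 -1.106 -3.002
vertex -0.832 -0.666 -2.354
vertex -1.672 -2.261 -1.38
endloop
endfacet
facet normal -0.008 0.829 -0.559
outer loop
vertex -0.832 -0.666 -2.354
vertex -1.688 -0.719 -2.42
vertex -1.333 -0.279 -1.772
endloop
endfacet
facet normal 0.758 -0.001 0.653
outer loop
vertex -0.832 -0.666 -2.354
vertex -1.333 -0.279 -1.772
vertex -1.672 -2.261 -1.38
endloop
endfacet
facet normal -0.008 0.829 -0.559
outer loop
vertex -1.333 -0.279 -1.772
vertex -1.688 -0.719 -2.42
vertex -2.189 -0.332 -1.838
endloop
endfacet
facet normal -0.088 0.208 0.974
outer loop
vertex -1.333 -0.279 -1.772
vertex -2.189 -0.332 -1.838
vertex -1.672 -2.261 -1.38
endloop
endfacet
facet normal -0.008 0.829 -0.559
outer loop
vertex -2.189 -0.332 -1.838
vertex -1.688 -0.719 -2.42
vertex -2.543 -0.772 -2.486
endloop
endfacet
facet normal -0.843 -0.100 0.529
outer loop
vertex -2.189 -0.332 -1.838
vertex -2.543 -0.772 -2.486
vertex -1.672 -2.261 -1.38
endloop
endfacet
facet normal -0.008 0.829 -0.559
outer loop
vertex -2.543 -0.772 -2.486
vertex -1.688 -0.719 -2.42
vertex -2.042 -1.159 -3.068
endloop
endfacet
facet normal -0.751 -0.616 -0.237
outer loop
vertex -2.543 -0.772 -2.486
vertex -2.042 -1.159 -3.068
vertex -1.672 -2.261 -1.38
endloop
endfacet
facet normal -0.008 0.829 -0.559
outer loop
vertex -2.042 -1.159 -3.068
vertex -1.688 -0.719 -2.42
vertex -1.186 -1.106 -3.002
endloop
endfacet
facet normal 0.094 -0.824 -0.559
outer loop
vertex -2.042 -1.159 -3.068
vertex -1.186 -1.106 -3.002
vertex -1.672 -2.261 -1.38
endloop
endfacet
facet normal -0.853 0.050 -0.520
outer loop
vertex -2.945 3.414 1.073
vertex -2.857 4.439 1.027
vertex -1.929 3.252 -0.608
endloop
endfacet
facet normal -0.085 -0.995 0.045
outer loop
vertex -1.043 3.201 -0.067
vertex -2.945 3.414 1.073
vertex -1.929 3.252 -0.608
endloop
endfacet
facet normal -0.853 0.050 -0.520
outer loop
vertex -1.929 3.252 -0.608
vertex -2.857 4.439 1.027
vertex -1.842 4.278 -0.653
endloop
endfacet
facet normal 0.516 -0.081 -0.853
outer loop
vertex -1.842 4.278 -0.653
vertex -1.043 3.201 -0.067
vertex -1.929 3.252 -0.608
endloop
endfacet
facet normal -0.516 0.083 0.853
outer loop
vertex -2.945 3.414 1.073
vertex -1.971 4.388 1.568
vertex -2.857 4.439 1.027
endloop
endfacet
facet normal -0.085 -0.995 0.044
outer loop
vertex -2.058 3.362 1.613
vertex -2.945 3.414 1.073
vertex -1.043 3.201 -0.067
endloop
endfacet
facet normal -0.515 0.081 0.853
outer loop
vertex -2.058 3.362 1.613
vertex -1.971 4.388 1.568
vertex -2.945 3.414 1.073
endloop
endfacet
facet normal 0.084 0.995 -0.044
outer loop
vertex -2.857 4.439 1.027
vertex -1.971 4.388 1.568
vertex -1.842 4.278 -0.653
endloop
endfacet
facet normal 0.515 -0.082 -0.853
outer loop
vertex -0.955 4.226 -0.113
vertex -1.043 3.201 -0.067
vertex -1.842 4.278 -0.653
endloop
endfacet
facet normal 0.085 0.995 -0.044
outer loop
vertex -1.842 4.278 -0.653
vertex -1.971 4.388 1.568
vertex -0.955 4.226 -0.113
endloop
endfacet
facet normal 0.853 -0.050 0.520
outer loop
vertex -0.955 4.226 -0.113
vertex -2.058 3.362 1.613
vertex -1.043 3.201 -0.067
endloop
endfacet
facet normal 0.853 -0.049 0.520
outer loop
vertex -1.971 4.388 1.568
vertex -2.058 3.362 1.613
vertex -0.955 4.226 -0.113
endloop
endfacet
facet normal -0.283 0.959 -0.029
outer loop
vertex 1.845 3.705 -0.175
vertex 1.277 3.561 0.594
vertex 2.196 3.836 0.717
endloop
endfacet
facet normal 0.380 0.882 -0.279
outer loop
vertex 1.845 3.705 -0.175
vertex 2.196 3.836 0.717
vertex 2.733 3.392 0.046
endloop
endfacet
facet normal 0.358 0.429 -0.830
outer loop
vertex 1.845 3.705 -0.175
vertex 2.733 3.392 0.046
vertex 2.146 2.842 -0.491
endloop
endfacet
facet normal -0.321 0.225 -0.920
outer loop
vertex 1.845 3.705 -0.175
vertex 2.146 2.842 -0.491
vertex 1.246 2.946 -0.152
endloop
endfacet
facet normal -0.717 0.553 -0.426
outer loop
vertex 1.845 3.705 -0.175
vertex 1.246 2.946 -0.152
vertex 1.277 3.561 0.594
endloop
endfacet
facet normal 0.777 0.585 0.234
outer loop
vertex 2.733 3.392 0.046
vertex 2.196 3.836 0.717
vertex 2.714 3.054 0.952
endloop
endfacet
facet normal -0.298 0.709 0.639
outer loop
vertex 2.196 3.836 0.717
vertex 1.277 3.561 0.594
vertex 1.814 3.158 1.291
endloop
endfacet
facet normal -0.999 0.052 -0.001
outer loop
vertex 1.277 3.561 0.594
vertex 1.246 2.946 -0.152
vertex 1.227 2.608 0.754
endloop
endfacet
facet normal -0.357 -0.478 -0.802
outer loop
vertex 1.246 2.946 -0.152
vertex 2.146 2.842 -0.491
vertex 1.764 2.164 0.083
endloop
endfacet
facet normal 0.740 -0.149 -0.656
outer loop
vertex 2.146 2.842 -0.491
vertex 2.733 3.392 0.046
vertex 2.683 2.439 0.206
endloop
endfacet
facet normal 0.321 -0.225 0.920
outer loop
vertex 2.115 2.295 0.975
vertex 2.714 3.054 0.952
vertex 1.814 3.158 1.291
endloop
endfacet
facet normal -0.358 -0.429 0.830
outer loop
vertex 2.115 2.295 0.975
vertex 1.814 3.158 1.291
vertex 1.227 2.608 0.754
endloop
endfacet
facet normal -0.380 -0.882 0.279
outer loop
vertex 2.115 2.295 0.975
vertex 1.227 2.608 0.754
vertex 1.764 2.164 0.083
endloop
endfacet
facet normal 0.283 -0.959 0.029
outer loop
vertex 2.115 2.295 0.975
vertex 1.764 2.164 0.083
vertex 2.683 2.439 0.206
endloop
endfacet
facet normal 0.717 -0.553 0.426
outer loop
vertex 2.115 2.295 0.975
vertex 2.683 2.439 0.206
vertex 2.714 3.054 0.952
endloop
endfacet
facet normal 0.357 0.478 0.802
outer loop
vertex 1.814 3.158 1.291
vertex 2.714 3.054 0.952
vertex 2.196 3.836 0.717
endloop
endfacet
facet normal -0.740 0.149 0.656
outer loop
vertex 1.227 2.608 0.754
vertex 1.814 3.158 1.291
vertex 1.277 3.561 0.594
endloop
endfacet
facet normal -0.777 -0.585 -0.234
outer loop
vertex 1.764 2.164 0.083
vertex 1.227 2.608 0.754
vertex 1.246 2.946 -0.152
endloop
endfacet
facet normal 0.298 -0.709 -0.639
outer loop
vertex 2.683 2.439 0.206
vertex 1.764 2.164 0.083
vertex 2.146 2.842 -0.491
endloop
endfacet
facet normal 0.999 -0.052 0.001
outer loop
vertex 2.714 3.054 0.952
vertex 2.683 2.439 0.206
vertex 2.733 3.392 0.046
endloop
endfacet

endsolid


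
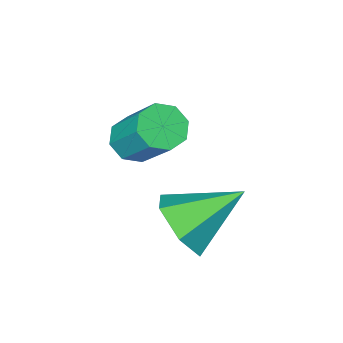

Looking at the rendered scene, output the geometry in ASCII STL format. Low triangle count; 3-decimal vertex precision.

solid 
facet normal 0.822 -0.233 -0.519
outer loop
vertex 3.981 2.858 0.261
vertex 3.459 2.977 -0.619
vertex 3.951 3.779 -0.199
endloop
endfacet
facet normal 0.169 0.445 0.880
outer loop
vertex 3.981 2.858 0.261
vertex 3.951 3.779 -0.199
vertex 1.881 3.423 0.379
endloop
endfacet
facet normal 0.822 -0.233 -0.519
outer loop
vertex 3.951 3.779 -0.199
vertex 3.459 2.977 -0.619
vertex 3.429 3.898 -1.079
endloop
endfacet
facet normal -0.112 0.974 0.198
outer loop
vertex 3.951 3.779 -0.199
vertex 3.429 3.898 -1.079
vertex 1.881 3.423 0.379
endloop
endfacet
facet normal 0.822 -0.233 -0.519
outer loop
vertex 3.429 3.898 -1.079
vertex 3.459 2.977 -0.619
vertex 2.937 3.096 -1.499
endloop
endfacet
facet normal -0.627 0.627 -0.462
outer loop
vertex 3.429 3.898 -1.079
vertex 2.937 3.096 -1.499
vertex 1.881 3.423 0.379
endloop
endfacet
facet normal 0.823 -0.232 -0.519
outer loop
vertex 2.937 3.096 -1.499
vertex 3.459 2.977 -0.619
vertex 2.968 2.175 -1.039
endloop
endfacet
facet normal -0.862 -0.249 -0.441
outer loop
vertex 2.937 3.096 -1.499
vertex 2.968 2.175 -1.039
vertex 1.881 3.423 0.379
endloop
endfacet
facet normal 0.823 -0.232 -0.519
outer loop
vertex 2.968 2.175 -1.039
vertex 3.459 2.977 -0.619
vertex 3.49 2.056 -0.159
endloop
endfacet
facet normal -0.581 -0.778 0.239
outer loop
vertex 2.968 2.175 -1.039
vertex 3.49 2.056 -0.159
vertex 1.881 3.423 0.379
endloop
endfacet
facet normal 0.823 -0.232 -0.519
outer loop
vertex 3.49 2.056 -0.159
vertex 3.459 2.977 -0.619
vertex 3.981 2.858 0.261
endloop
endfacet
facet normal -0.065 -0.431 0.900
outer loop
vertex 3.49 2.056 -0.159
vertex 3.981 2.858 0.261
vertex 1.881 3.423 0.379
endloop
endfacet
facet normal 0.043 -0.638 -0.769
outer loop
vertex 3.877 0.783 0.427
vertex 3.314 0.436 0.683
vertex 3.407 0.98 0.237
endloop
endfacet
facet normal 0.501 0.679 -0.536
outer loop
vertex 3.877 0.783 0.427
vertex 3.407 0.98 0.237
vertex 3.79 2.072 1.98
endloop
endfacet
facet normal 0.501 0.679 -0.536
outer loop
vertex 3.79 2.072 1.98
vertex 3.407 0.98 0.237
vertex 3.32 2.269 1.79
endloop
endfacet
facet normal -0.043 0.638 0.769
outer loop
vertex 3.79 2.072 1.98
vertex 3.32 2.269 1.79
vertex 3.226 1.724 2.237
endloop
endfacet
facet normal 0.043 -0.638 -0.769
outer loop
vertex 3.407 0.98 0.237
vertex 3.314 0.436 0.683
vertex 2.883 0.858 0.309
endloop
endfacet
facet normal -0.257 0.736 -0.626
outer loop
vertex 3.407 0.98 0.237
vertex 2.883 0.858 0.309
vertex 3.32 2.269 1.79
endloop
endfacet
facet normal -0.258 0.736 -0.625
outer loop
vertex 3.32 2.269 1.79
vertex 2.883 0.858 0.309
vertex 2.795 2.146 1.862
endloop
endfacet
facet normal -0.044 0.638 0.769
outer loop
vertex 3.32 2.269 1.79
vertex 2.795 2.146 1.862
vertex 3.226 1.724 2.237
endloop
endfacet
facet normal 0.044 -0.637 -0.769
outer loop
vertex 2.883 0.858 0.309
vertex 3.314 0.436 0.683
vertex 2.61 0.488 0.6
endloop
endfacet
facet normal -0.864 0.362 -0.350
outer loop
vertex 2.883 0.858 0.309
vertex 2.61 0.488 0.6
vertex 2.795 2.146 1.862
endloop
endfacet
facet normal -0.865 0.362 -0.348
outer loop
vertex 2.795 2.146 1.862
vertex 2.61 0.488 0.6
vertex 2.523 1.777 2.154
endloop
endfacet
facet normal -0.042 0.639 0.768
outer loop
vertex 2.795 2.146 1.862
vertex 2.523 1.777 2.154
vertex 3.226 1.724 2.237
endloop
endfacet
facet normal 0.043 -0.638 -0.769
outer loop
vertex 2.61 0.488 0.6
vertex 3.314 0.436 0.683
vertex 2.75 0.088 0.94
endloop
endfacet
facet normal -0.965 -0.225 0.133
outer loop
vertex 2.61 0.488 0.6
vertex 2.75 0.088 0.94
vertex 2.523 1.777 2.154
endloop
endfacet
facet normal -0.965 -0.225 0.133
outer loop
vertex 2.523 1.777 2.154
vertex 2.75 0.088 0.94
vertex 2.663 1.377 2.493
endloop
endfacet
facet normal -0.043 0.637 0.770
outer loop
vertex 2.523 1.777 2.154
vertex 2.663 1.377 2.493
vertex 3.226 1.724 2.237
endloop
endfacet
facet normal 0.043 -0.638 -0.769
outer loop
vertex 2.75 0.088 0.94
vertex 3.314 0.436 0.683
vertex 3.22 -0.109 1.13
endloop
endfacet
facet normal -0.501 -0.679 0.536
outer loop
vertex 2.75 0.088 0.94
vertex 3.22 -0.109 1.13
vertex 2.663 1.377 2.493
endloop
endfacet
facet normal -0.501 -0.679 0.536
outer loop
vertex 2.663 1.377 2.493
vertex 3.22 -0.109 1.13
vertex 3.133 1.18 2.683
endloop
endfacet
facet normal -0.043 0.638 0.769
outer loop
vertex 2.663 1.377 2.493
vertex 3.133 1.18 2.683
vertex 3.226 1.724 2.237
endloop
endfacet
facet normal 0.044 -0.638 -0.769
outer loop
vertex 3.22 -0.109 1.13
vertex 3.314 0.436 0.683
vertex 3.745 0.014 1.058
endloop
endfacet
facet normal 0.258 -0.736 0.626
outer loop
vertex 3.22 -0.109 1.13
vertex 3.745 0.014 1.058
vertex 3.133 1.18 2.683
endloop
endfacet
facet normal 0.257 -0.737 0.625
outer loop
vertex 3.133 1.18 2.683
vertex 3.745 0.014 1.058
vertex 3.657 1.302 2.611
endloop
endfacet
facet normal -0.043 0.638 0.769
outer loop
vertex 3.133 1.18 2.683
vertex 3.657 1.302 2.611
vertex 3.226 1.724 2.237
endloop
endfacet
facet normal 0.042 -0.639 -0.768
outer loop
vertex 3.745 0.014 1.058
vertex 3.314 0.436 0.683
vertex 4.017 0.383 0.766
endloop
endfacet
facet normal 0.865 -0.361 0.349
outer loop
vertex 3.745 0.014 1.058
vertex 4.017 0.383 0.766
vertex 3.657 1.302 2.611
endloop
endfacet
facet normal 0.864 -0.363 0.349
outer loop
vertex 3.657 1.302 2.611
vertex 4.017 0.383 0.766
vertex 3.93 1.672 2.32
endloop
endfacet
facet normal -0.044 0.637 0.769
outer loop
vertex 3.657 1.302 2.611
vertex 3.93 1.672 2.32
vertex 3.226 1.724 2.237
endloop
endfacet
facet normal 0.043 -0.637 -0.770
outer loop
vertex 4.017 0.383 0.766
vertex 3.314 0.436 0.683
vertex 3.877 0.783 0.427
endloop
endfacet
facet normal 0.965 0.225 -0.133
outer loop
vertex 4.017 0.383 0.766
vertex 3.877 0.783 0.427
vertex 3.93 1.672 2.32
endloop
endfacet
facet normal 0.965 0.225 -0.133
outer loop
vertex 3.93 1.672 2.32
vertex 3.877 0.783 0.427
vertex 3.79 2.072 1.98
endloop
endfacet
facet normal -0.043 0.638 0.769
outer loop
vertex 3.93 1.672 2.32
vertex 3.79 2.072 1.98
vertex 3.226 1.724 2.237
endloop
endfacet

endsolid
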